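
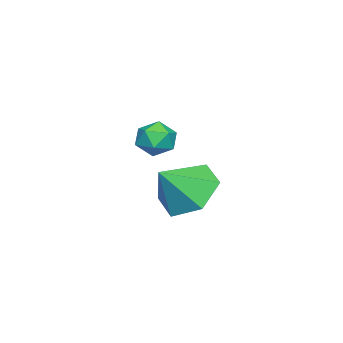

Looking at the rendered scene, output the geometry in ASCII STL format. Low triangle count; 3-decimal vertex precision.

solid 
facet normal -0.613 0.401 -0.680
outer loop
vertex 0.564 1.935 -1.228
vertex -0.142 2.209 -0.43
vertex 0.65 2.912 -0.729
endloop
endfacet
facet normal 0.994 -0.034 -0.105
outer loop
vertex 0.564 1.935 -1.228
vertex 0.65 2.912 -0.729
vertex 0.742 1.631 0.55
endloop
endfacet
facet normal -0.613 0.401 -0.680
outer loop
vertex 0.65 2.912 -0.729
vertex -0.142 2.209 -0.43
vertex -0.056 3.186 0.069
endloop
endfacet
facet normal 0.722 0.514 0.463
outer loop
vertex 0.65 2.912 -0.729
vertex -0.056 3.186 0.069
vertex 0.742 1.631 0.55
endloop
endfacet
facet normal -0.614 0.401 -0.680
outer loop
vertex -0.056 3.186 0.069
vertex -0.142 2.209 -0.43
vertex -0.847 2.483 0.369
endloop
endfacet
facet normal 0.068 0.326 0.943
outer loop
vertex -0.056 3.186 0.069
vertex -0.847 2.483 0.369
vertex 0.742 1.631 0.55
endloop
endfacet
facet normal -0.614 0.401 -0.680
outer loop
vertex -0.847 2.483 0.369
vertex -0.142 2.209 -0.43
vertex -0.933 1.506 -0.13
endloop
endfacet
facet normal -0.317 -0.409 0.856
outer loop
vertex -0.847 2.483 0.369
vertex -0.933 1.506 -0.13
vertex 0.742 1.631 0.55
endloop
endfacet
facet normal -0.614 0.401 -0.679
outer loop
vertex -0.933 1.506 -0.13
vertex -0.142 2.209 -0.43
vertex -0.228 1.233 -0.929
endloop
endfacet
facet normal -0.045 -0.957 0.287
outer loop
vertex -0.933 1.506 -0.13
vertex -0.228 1.233 -0.929
vertex 0.742 1.631 0.55
endloop
endfacet
facet normal -0.613 0.402 -0.680
outer loop
vertex -0.228 1.233 -0.929
vertex -0.142 2.209 -0.43
vertex 0.564 1.935 -1.228
endloop
endfacet
facet normal 0.609 -0.769 -0.193
outer loop
vertex -0.228 1.233 -0.929
vertex 0.564 1.935 -1.228
vertex 0.742 1.631 0.55
endloop
endfacet
facet normal -0.949 0.292 -0.122
outer loop
vertex -4.02 0.026 -0.418
vertex -4.212 -0.346 0.187
vertex -4.002 0.358 0.238
endloop
endfacet
facet normal -0.496 0.780 -0.381
outer loop
vertex -4.02 0.026 -0.418
vertex -4.002 0.358 0.238
vertex -3.458 0.468 -0.245
endloop
endfacet
facet normal -0.096 0.466 -0.880
outer loop
vertex -4.02 0.026 -0.418
vertex -3.458 0.468 -0.245
vertex -3.332 -0.167 -0.595
endloop
endfacet
facet normal -0.300 -0.216 -0.929
outer loop
vertex -4.02 0.026 -0.418
vertex -3.332 -0.167 -0.595
vertex -3.798 -0.67 -0.328
endloop
endfacet
facet normal -0.826 -0.323 -0.461
outer loop
vertex -4.02 0.026 -0.418
vertex -3.798 -0.67 -0.328
vertex -4.212 -0.346 0.187
endloop
endfacet
facet normal -0.066 0.986 0.150
outer loop
vertex -3.458 0.468 -0.245
vertex -4.002 0.358 0.238
vertex -3.302 0.37 0.468
endloop
endfacet
facet normal -0.798 0.197 0.570
outer loop
vertex -4.002 0.358 0.238
vertex -4.212 -0.346 0.187
vertex -3.768 -0.133 0.735
endloop
endfacet
facet normal -0.600 -0.800 0.021
outer loop
vertex -4.212 -0.346 0.187
vertex -3.798 -0.67 -0.328
vertex -3.642 -0.768 0.385
endloop
endfacet
facet normal 0.253 -0.626 -0.738
outer loop
vertex -3.798 -0.67 -0.328
vertex -3.332 -0.167 -0.595
vertex -3.098 -0.658 -0.098
endloop
endfacet
facet normal 0.582 0.478 -0.658
outer loop
vertex -3.332 -0.167 -0.595
vertex -3.458 0.468 -0.245
vertex -2.888 0.046 -0.047
endloop
endfacet
facet normal 0.300 0.216 0.929
outer loop
vertex -3.08 -0.326 0.558
vertex -3.302 0.37 0.468
vertex -3.768 -0.133 0.735
endloop
endfacet
facet normal 0.096 -0.466 0.880
outer loop
vertex -3.08 -0.326 0.558
vertex -3.768 -0.133 0.735
vertex -3.642 -0.768 0.385
endloop
endfacet
facet normal 0.496 -0.780 0.381
outer loop
vertex -3.08 -0.326 0.558
vertex -3.642 -0.768 0.385
vertex -3.098 -0.658 -0.098
endloop
endfacet
facet normal 0.949 -0.292 0.122
outer loop
vertex -3.08 -0.326 0.558
vertex -3.098 -0.658 -0.098
vertex -2.888 0.046 -0.047
endloop
endfacet
facet normal 0.826 0.323 0.461
outer loop
vertex -3.08 -0.326 0.558
vertex -2.888 0.046 -0.047
vertex -3.302 0.37 0.468
endloop
endfacet
facet normal -0.253 0.626 0.738
outer loop
vertex -3.768 -0.133 0.735
vertex -3.302 0.37 0.468
vertex -4.002 0.358 0.238
endloop
endfacet
facet normal -0.582 -0.478 0.658
outer loop
vertex -3.642 -0.768 0.385
vertex -3.768 -0.133 0.735
vertex -4.212 -0.346 0.187
endloop
endfacet
facet normal 0.066 -0.986 -0.150
outer loop
vertex -3.098 -0.658 -0.098
vertex -3.642 -0.768 0.385
vertex -3.798 -0.67 -0.328
endloop
endfacet
facet normal 0.798 -0.197 -0.570
outer loop
vertex -2.888 0.046 -0.047
vertex -3.098 -0.658 -0.098
vertex -3.332 -0.167 -0.595
endloop
endfacet
facet normal 0.600 0.800 -0.021
outer loop
vertex -3.302 0.37 0.468
vertex -2.888 0.046 -0.047
vertex -3.458 0.468 -0.245
endloop
endfacet

endsolid


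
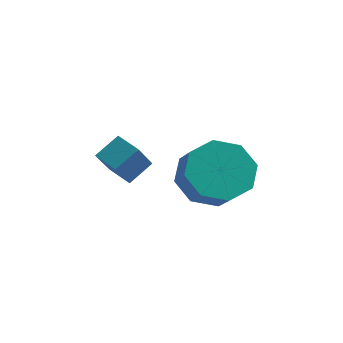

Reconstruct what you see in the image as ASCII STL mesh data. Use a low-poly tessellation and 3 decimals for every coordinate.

solid 
facet normal -0.457 0.579 -0.675
outer loop
vertex 0.218 0.251 -0.007
vertex -0.603 -0.387 0.002
vertex -0.324 0.459 0.538
endloop
endfacet
facet normal 0.572 0.773 0.274
outer loop
vertex 0.218 0.251 -0.007
vertex -0.324 0.459 0.538
vertex 0.744 -0.414 0.77
endloop
endfacet
facet normal 0.572 0.773 0.274
outer loop
vertex 0.744 -0.414 0.77
vertex -0.324 0.459 0.538
vertex 0.202 -0.206 1.315
endloop
endfacet
facet normal 0.457 -0.579 0.675
outer loop
vertex 0.744 -0.414 0.77
vertex 0.202 -0.206 1.315
vertex -0.077 -1.053 0.778
endloop
endfacet
facet normal -0.457 0.579 -0.676
outer loop
vertex -0.324 0.459 0.538
vertex -0.603 -0.387 0.002
vertex -1.029 0.171 0.768
endloop
endfacet
facet normal -0.077 0.731 0.678
outer loop
vertex -0.324 0.459 0.538
vertex -1.029 0.171 0.768
vertex 0.202 -0.206 1.315
endloop
endfacet
facet normal -0.077 0.731 0.678
outer loop
vertex 0.202 -0.206 1.315
vertex -1.029 0.171 0.768
vertex -0.504 -0.494 1.545
endloop
endfacet
facet normal 0.456 -0.579 0.676
outer loop
vertex 0.202 -0.206 1.315
vertex -0.504 -0.494 1.545
vertex -0.077 -1.053 0.778
endloop
endfacet
facet normal -0.457 0.578 -0.676
outer loop
vertex -1.029 0.171 0.768
vertex -0.603 -0.387 0.002
vertex -1.485 -0.444 0.55
endloop
endfacet
facet normal -0.681 0.262 0.684
outer loop
vertex -1.029 0.171 0.768
vertex -1.485 -0.444 0.55
vertex -0.504 -0.494 1.545
endloop
endfacet
facet normal -0.681 0.261 0.684
outer loop
vertex -0.504 -0.494 1.545
vertex -1.485 -0.444 0.55
vertex -0.959 -1.109 1.327
endloop
endfacet
facet normal 0.457 -0.578 0.676
outer loop
vertex -0.504 -0.494 1.545
vertex -0.959 -1.109 1.327
vertex -0.077 -1.053 0.778
endloop
endfacet
facet normal -0.457 0.579 -0.675
outer loop
vertex -1.485 -0.444 0.55
vertex -0.603 -0.387 0.002
vertex -1.424 -1.026 0.01
endloop
endfacet
facet normal -0.886 -0.362 0.290
outer loop
vertex -1.485 -0.444 0.55
vertex -1.424 -1.026 0.01
vertex -0.959 -1.109 1.327
endloop
endfacet
facet normal -0.886 -0.362 0.290
outer loop
vertex -0.959 -1.109 1.327
vertex -1.424 -1.026 0.01
vertex -0.898 -1.691 0.787
endloop
endfacet
facet normal 0.457 -0.579 0.675
outer loop
vertex -0.959 -1.109 1.327
vertex -0.898 -1.691 0.787
vertex -0.077 -1.053 0.778
endloop
endfacet
facet normal -0.457 0.579 -0.675
outer loop
vertex -1.424 -1.026 0.01
vertex -0.603 -0.387 0.002
vertex -0.882 -1.234 -0.535
endloop
endfacet
facet normal -0.572 -0.773 -0.274
outer loop
vertex -1.424 -1.026 0.01
vertex -0.882 -1.234 -0.535
vertex -0.898 -1.691 0.787
endloop
endfacet
facet normal -0.572 -0.773 -0.274
outer loop
vertex -0.898 -1.691 0.787
vertex -0.882 -1.234 -0.535
vertex -0.356 -1.899 0.242
endloop
endfacet
facet normal 0.457 -0.579 0.675
outer loop
vertex -0.898 -1.691 0.787
vertex -0.356 -1.899 0.242
vertex -0.077 -1.053 0.778
endloop
endfacet
facet normal -0.456 0.579 -0.676
outer loop
vertex -0.882 -1.234 -0.535
vertex -0.603 -0.387 0.002
vertex -0.176 -0.946 -0.765
endloop
endfacet
facet normal 0.077 -0.731 -0.678
outer loop
vertex -0.882 -1.234 -0.535
vertex -0.176 -0.946 -0.765
vertex -0.356 -1.899 0.242
endloop
endfacet
facet normal 0.077 -0.731 -0.678
outer loop
vertex -0.356 -1.899 0.242
vertex -0.176 -0.946 -0.765
vertex 0.349 -1.611 0.012
endloop
endfacet
facet normal 0.457 -0.579 0.676
outer loop
vertex -0.356 -1.899 0.242
vertex 0.349 -1.611 0.012
vertex -0.077 -1.053 0.778
endloop
endfacet
facet normal -0.457 0.578 -0.676
outer loop
vertex -0.176 -0.946 -0.765
vertex -0.603 -0.387 0.002
vertex 0.279 -0.331 -0.547
endloop
endfacet
facet normal 0.681 -0.261 -0.684
outer loop
vertex -0.176 -0.946 -0.765
vertex 0.279 -0.331 -0.547
vertex 0.349 -1.611 0.012
endloop
endfacet
facet normal 0.680 -0.262 -0.685
outer loop
vertex 0.349 -1.611 0.012
vertex 0.279 -0.331 -0.547
vertex 0.805 -0.996 0.23
endloop
endfacet
facet normal 0.457 -0.578 0.676
outer loop
vertex 0.349 -1.611 0.012
vertex 0.805 -0.996 0.23
vertex -0.077 -1.053 0.778
endloop
endfacet
facet normal -0.457 0.579 -0.675
outer loop
vertex 0.279 -0.331 -0.547
vertex -0.603 -0.387 0.002
vertex 0.218 0.251 -0.007
endloop
endfacet
facet normal 0.886 0.362 -0.290
outer loop
vertex 0.279 -0.331 -0.547
vertex 0.218 0.251 -0.007
vertex 0.805 -0.996 0.23
endloop
endfacet
facet normal 0.886 0.362 -0.290
outer loop
vertex 0.805 -0.996 0.23
vertex 0.218 0.251 -0.007
vertex 0.744 -0.414 0.77
endloop
endfacet
facet normal 0.457 -0.579 0.675
outer loop
vertex 0.805 -0.996 0.23
vertex 0.744 -0.414 0.77
vertex -0.077 -1.053 0.778
endloop
endfacet
facet normal -0.879 0.423 0.219
outer loop
vertex -3.773 -0.946 0.482
vertex -3.338 -0.313 1.006
vertex -3.661 -0.192 -0.522
endloop
endfacet
facet normal -0.467 -0.681 -0.564
outer loop
vertex -2.922 -0.547 -0.706
vertex -3.773 -0.946 0.482
vertex -3.661 -0.192 -0.522
endloop
endfacet
facet normal -0.879 0.423 0.219
outer loop
vertex -3.661 -0.192 -0.522
vertex -3.338 -0.313 1.006
vertex -3.226 0.441 0.002
endloop
endfacet
facet normal 0.089 0.598 -0.796
outer loop
vertex -3.226 0.441 0.002
vertex -2.922 -0.547 -0.706
vertex -3.661 -0.192 -0.522
endloop
endfacet
facet normal -0.089 -0.598 0.796
outer loop
vertex -3.773 -0.946 0.482
vertex -2.599 -0.668 0.822
vertex -3.338 -0.313 1.006
endloop
endfacet
facet normal -0.467 -0.681 -0.564
outer loop
vertex -3.034 -1.301 0.298
vertex -3.773 -0.946 0.482
vertex -2.922 -0.547 -0.706
endloop
endfacet
facet normal -0.089 -0.598 0.796
outer loop
vertex -3.034 -1.301 0.298
vertex -2.599 -0.668 0.822
vertex -3.773 -0.946 0.482
endloop
endfacet
facet normal 0.467 0.681 0.564
outer loop
vertex -3.338 -0.313 1.006
vertex -2.599 -0.668 0.822
vertex -3.226 0.441 0.002
endloop
endfacet
facet normal 0.089 0.598 -0.796
outer loop
vertex -2.487 0.086 -0.182
vertex -2.922 -0.547 -0.706
vertex -3.226 0.441 0.002
endloop
endfacet
facet normal 0.467 0.681 0.564
outer loop
vertex -3.226 0.441 0.002
vertex -2.599 -0.668 0.822
vertex -2.487 0.086 -0.182
endloop
endfacet
facet normal 0.879 -0.423 -0.219
outer loop
vertex -2.487 0.086 -0.182
vertex -3.034 -1.301 0.298
vertex -2.922 -0.547 -0.706
endloop
endfacet
facet normal 0.879 -0.423 -0.219
outer loop
vertex -2.599 -0.668 0.822
vertex -3.034 -1.301 0.298
vertex -2.487 0.086 -0.182
endloop
endfacet

endsolid


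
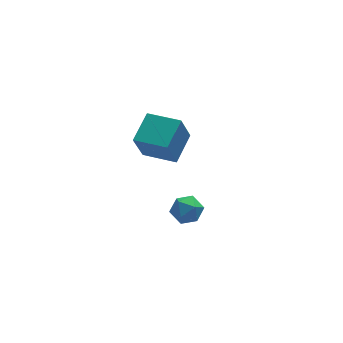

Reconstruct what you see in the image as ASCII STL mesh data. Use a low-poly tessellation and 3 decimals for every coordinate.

solid 
facet normal -0.587 -0.710 -0.388
outer loop
vertex 0.879 1.03 -0.199
vertex -0.2 1.99 -0.324
vertex 1.347 1.381 -1.548
endloop
endfacet
facet normal 0.745 -0.662 0.086
outer loop
vertex 2.18 2.39 -0.996
vertex 0.879 1.03 -0.199
vertex 1.347 1.381 -1.548
endloop
endfacet
facet normal -0.587 -0.710 -0.388
outer loop
vertex 1.347 1.381 -1.548
vertex -0.2 1.99 -0.324
vertex 0.267 2.341 -1.672
endloop
endfacet
facet normal 0.318 0.239 -0.917
outer loop
vertex 0.267 2.341 -1.672
vertex 2.18 2.39 -0.996
vertex 1.347 1.381 -1.548
endloop
endfacet
facet normal -0.319 -0.239 0.917
outer loop
vertex 0.879 1.03 -0.199
vertex 0.633 2.999 0.228
vertex -0.2 1.99 -0.324
endloop
endfacet
facet normal 0.745 -0.662 0.086
outer loop
vertex 1.713 2.039 0.352
vertex 0.879 1.03 -0.199
vertex 2.18 2.39 -0.996
endloop
endfacet
facet normal -0.318 -0.239 0.918
outer loop
vertex 1.713 2.039 0.352
vertex 0.633 2.999 0.228
vertex 0.879 1.03 -0.199
endloop
endfacet
facet normal -0.745 0.662 -0.086
outer loop
vertex -0.2 1.99 -0.324
vertex 0.633 2.999 0.228
vertex 0.267 2.341 -1.672
endloop
endfacet
facet normal 0.318 0.238 -0.918
outer loop
vertex 1.101 3.35 -1.121
vertex 2.18 2.39 -0.996
vertex 0.267 2.341 -1.672
endloop
endfacet
facet normal -0.744 0.662 -0.086
outer loop
vertex 0.267 2.341 -1.672
vertex 0.633 2.999 0.228
vertex 1.101 3.35 -1.121
endloop
endfacet
facet normal 0.587 0.710 0.388
outer loop
vertex 1.101 3.35 -1.121
vertex 1.713 2.039 0.352
vertex 2.18 2.39 -0.996
endloop
endfacet
facet normal 0.587 0.710 0.388
outer loop
vertex 0.633 2.999 0.228
vertex 1.713 2.039 0.352
vertex 1.101 3.35 -1.121
endloop
endfacet
facet normal 0.133 -0.050 0.990
outer loop
vertex 0.964 -2.058 -0.253
vertex 0.346 -2.314 -0.183
vertex 0.871 -2.724 -0.274
endloop
endfacet
facet normal 0.752 -0.125 0.647
outer loop
vertex 0.964 -2.058 -0.253
vertex 0.871 -2.724 -0.274
vertex 1.293 -2.429 -0.707
endloop
endfacet
facet normal 0.855 0.457 0.246
outer loop
vertex 0.964 -2.058 -0.253
vertex 1.293 -2.429 -0.707
vertex 1.028 -1.837 -0.885
endloop
endfacet
facet normal 0.298 0.891 0.342
outer loop
vertex 0.964 -2.058 -0.253
vertex 1.028 -1.837 -0.885
vertex 0.442 -1.765 -0.561
endloop
endfacet
facet normal -0.149 0.578 0.802
outer loop
vertex 0.964 -2.058 -0.253
vertex 0.442 -1.765 -0.561
vertex 0.346 -2.314 -0.183
endloop
endfacet
facet normal 0.696 -0.686 0.211
outer loop
vertex 1.293 -2.429 -0.707
vertex 0.871 -2.724 -0.274
vertex 0.878 -2.915 -0.919
endloop
endfacet
facet normal -0.308 -0.565 0.766
outer loop
vertex 0.871 -2.724 -0.274
vertex 0.346 -2.314 -0.183
vertex 0.292 -2.843 -0.595
endloop
endfacet
facet normal -0.764 0.451 0.461
outer loop
vertex 0.346 -2.314 -0.183
vertex 0.442 -1.765 -0.561
vertex 0.027 -2.251 -0.773
endloop
endfacet
facet normal -0.039 0.958 -0.284
outer loop
vertex 0.442 -1.765 -0.561
vertex 1.028 -1.837 -0.885
vertex 0.449 -1.956 -1.206
endloop
endfacet
facet normal 0.862 0.254 -0.439
outer loop
vertex 1.028 -1.837 -0.885
vertex 1.293 -2.429 -0.707
vertex 0.974 -2.366 -1.297
endloop
endfacet
facet normal -0.298 -0.891 -0.342
outer loop
vertex 0.356 -2.622 -1.227
vertex 0.878 -2.915 -0.919
vertex 0.292 -2.843 -0.595
endloop
endfacet
facet normal -0.855 -0.457 -0.246
outer loop
vertex 0.356 -2.622 -1.227
vertex 0.292 -2.843 -0.595
vertex 0.027 -2.251 -0.773
endloop
endfacet
facet normal -0.752 0.125 -0.647
outer loop
vertex 0.356 -2.622 -1.227
vertex 0.027 -2.251 -0.773
vertex 0.449 -1.956 -1.206
endloop
endfacet
facet normal -0.133 0.050 -0.990
outer loop
vertex 0.356 -2.622 -1.227
vertex 0.449 -1.956 -1.206
vertex 0.974 -2.366 -1.297
endloop
endfacet
facet normal 0.149 -0.578 -0.802
outer loop
vertex 0.356 -2.622 -1.227
vertex 0.974 -2.366 -1.297
vertex 0.878 -2.915 -0.919
endloop
endfacet
facet normal 0.039 -0.958 0.284
outer loop
vertex 0.292 -2.843 -0.595
vertex 0.878 -2.915 -0.919
vertex 0.871 -2.724 -0.274
endloop
endfacet
facet normal -0.862 -0.254 0.439
outer loop
vertex 0.027 -2.251 -0.773
vertex 0.292 -2.843 -0.595
vertex 0.346 -2.314 -0.183
endloop
endfacet
facet normal -0.696 0.686 -0.211
outer loop
vertex 0.449 -1.956 -1.206
vertex 0.027 -2.251 -0.773
vertex 0.442 -1.765 -0.561
endloop
endfacet
facet normal 0.308 0.565 -0.766
outer loop
vertex 0.974 -2.366 -1.297
vertex 0.449 -1.956 -1.206
vertex 1.028 -1.837 -0.885
endloop
endfacet
facet normal 0.764 -0.451 -0.461
outer loop
vertex 0.878 -2.915 -0.919
vertex 0.974 -2.366 -1.297
vertex 1.293 -2.429 -0.707
endloop
endfacet

endsolid


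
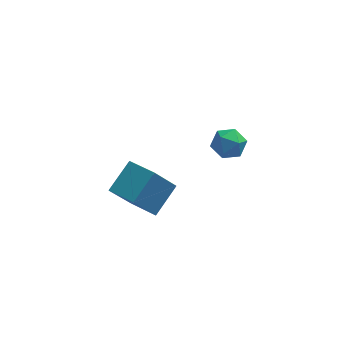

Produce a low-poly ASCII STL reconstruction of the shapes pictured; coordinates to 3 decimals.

solid 
facet normal -0.850 0.140 0.508
outer loop
vertex 1.711 -2.508 1.729
vertex 1.398 -3.142 1.38
vertex 1.791 -3.22 2.059
endloop
endfacet
facet normal -0.289 0.376 0.881
outer loop
vertex 1.711 -2.508 1.729
vertex 1.791 -3.22 2.059
vertex 2.401 -2.72 2.046
endloop
endfacet
facet normal 0.043 0.871 0.489
outer loop
vertex 1.711 -2.508 1.729
vertex 2.401 -2.72 2.046
vertex 2.385 -2.334 1.359
endloop
endfacet
facet normal -0.312 0.942 -0.126
outer loop
vertex 1.711 -2.508 1.729
vertex 2.385 -2.334 1.359
vertex 1.765 -2.595 0.947
endloop
endfacet
facet normal -0.864 0.490 -0.114
outer loop
vertex 1.711 -2.508 1.729
vertex 1.765 -2.595 0.947
vertex 1.398 -3.142 1.38
endloop
endfacet
facet normal 0.160 -0.171 0.972
outer loop
vertex 2.401 -2.72 2.046
vertex 1.791 -3.22 2.059
vertex 2.515 -3.485 1.893
endloop
endfacet
facet normal -0.747 -0.553 0.369
outer loop
vertex 1.791 -3.22 2.059
vertex 1.398 -3.142 1.38
vertex 1.895 -3.746 1.481
endloop
endfacet
facet normal -0.771 0.013 -0.637
outer loop
vertex 1.398 -3.142 1.38
vertex 1.765 -2.595 0.947
vertex 1.879 -3.36 0.794
endloop
endfacet
facet normal 0.122 0.745 -0.656
outer loop
vertex 1.765 -2.595 0.947
vertex 2.385 -2.334 1.359
vertex 2.489 -2.86 0.781
endloop
endfacet
facet normal 0.698 0.631 0.338
outer loop
vertex 2.385 -2.334 1.359
vertex 2.401 -2.72 2.046
vertex 2.882 -2.938 1.46
endloop
endfacet
facet normal 0.312 -0.942 0.126
outer loop
vertex 2.569 -3.572 1.111
vertex 2.515 -3.485 1.893
vertex 1.895 -3.746 1.481
endloop
endfacet
facet normal -0.043 -0.871 -0.489
outer loop
vertex 2.569 -3.572 1.111
vertex 1.895 -3.746 1.481
vertex 1.879 -3.36 0.794
endloop
endfacet
facet normal 0.289 -0.376 -0.881
outer loop
vertex 2.569 -3.572 1.111
vertex 1.879 -3.36 0.794
vertex 2.489 -2.86 0.781
endloop
endfacet
facet normal 0.850 -0.140 -0.508
outer loop
vertex 2.569 -3.572 1.111
vertex 2.489 -2.86 0.781
vertex 2.882 -2.938 1.46
endloop
endfacet
facet normal 0.864 -0.490 0.114
outer loop
vertex 2.569 -3.572 1.111
vertex 2.882 -2.938 1.46
vertex 2.515 -3.485 1.893
endloop
endfacet
facet normal -0.122 -0.745 0.656
outer loop
vertex 1.895 -3.746 1.481
vertex 2.515 -3.485 1.893
vertex 1.791 -3.22 2.059
endloop
endfacet
facet normal -0.698 -0.631 -0.338
outer loop
vertex 1.879 -3.36 0.794
vertex 1.895 -3.746 1.481
vertex 1.398 -3.142 1.38
endloop
endfacet
facet normal -0.160 0.171 -0.972
outer loop
vertex 2.489 -2.86 0.781
vertex 1.879 -3.36 0.794
vertex 1.765 -2.595 0.947
endloop
endfacet
facet normal 0.747 0.553 -0.369
outer loop
vertex 2.882 -2.938 1.46
vertex 2.489 -2.86 0.781
vertex 2.385 -2.334 1.359
endloop
endfacet
facet normal 0.771 -0.013 0.637
outer loop
vertex 2.515 -3.485 1.893
vertex 2.882 -2.938 1.46
vertex 2.401 -2.72 2.046
endloop
endfacet
facet normal -0.536 -0.653 -0.535
outer loop
vertex -1.667 -2.608 -2.985
vertex -2.681 -1.562 -3.247
vertex -0.748 -2.102 -4.522
endloop
endfacet
facet normal 0.685 -0.707 0.177
outer loop
vertex 0.141 -1.018 -3.633
vertex -1.667 -2.608 -2.985
vertex -0.748 -2.102 -4.522
endloop
endfacet
facet normal -0.536 -0.653 -0.536
outer loop
vertex -0.748 -2.102 -4.522
vertex -2.681 -1.562 -3.247
vertex -1.762 -1.056 -4.783
endloop
endfacet
facet normal 0.494 0.272 -0.826
outer loop
vertex -1.762 -1.056 -4.783
vertex 0.141 -1.018 -3.633
vertex -0.748 -2.102 -4.522
endloop
endfacet
facet normal -0.494 -0.272 0.826
outer loop
vertex -1.667 -2.608 -2.985
vertex -1.792 -0.478 -2.358
vertex -2.681 -1.562 -3.247
endloop
endfacet
facet normal 0.685 -0.707 0.177
outer loop
vertex -0.778 -1.524 -2.097
vertex -1.667 -2.608 -2.985
vertex 0.141 -1.018 -3.633
endloop
endfacet
facet normal -0.493 -0.272 0.826
outer loop
vertex -0.778 -1.524 -2.097
vertex -1.792 -0.478 -2.358
vertex -1.667 -2.608 -2.985
endloop
endfacet
facet normal -0.685 0.707 -0.177
outer loop
vertex -2.681 -1.562 -3.247
vertex -1.792 -0.478 -2.358
vertex -1.762 -1.056 -4.783
endloop
endfacet
facet normal 0.494 0.272 -0.826
outer loop
vertex -0.873 0.028 -3.895
vertex 0.141 -1.018 -3.633
vertex -1.762 -1.056 -4.783
endloop
endfacet
facet normal -0.685 0.707 -0.177
outer loop
vertex -1.762 -1.056 -4.783
vertex -1.792 -0.478 -2.358
vertex -0.873 0.028 -3.895
endloop
endfacet
facet normal 0.535 0.653 0.535
outer loop
vertex -0.873 0.028 -3.895
vertex -0.778 -1.524 -2.097
vertex 0.141 -1.018 -3.633
endloop
endfacet
facet normal 0.536 0.653 0.535
outer loop
vertex -1.792 -0.478 -2.358
vertex -0.778 -1.524 -2.097
vertex -0.873 0.028 -3.895
endloop
endfacet

endsolid


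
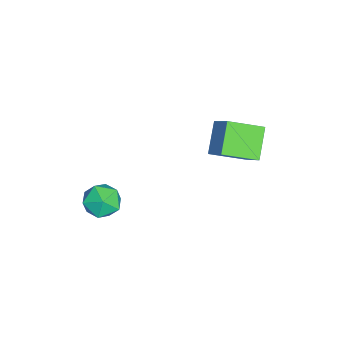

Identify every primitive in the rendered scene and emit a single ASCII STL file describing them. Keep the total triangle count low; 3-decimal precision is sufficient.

solid 
facet normal -0.746 0.057 0.664
outer loop
vertex -1.927 1.536 -1.222
vertex -2.269 2.844 -1.719
vertex -2.768 0.976 -2.118
endloop
endfacet
facet normal 0.237 -0.908 0.345
outer loop
vertex -1.731 0.896 -3.041
vertex -1.927 1.536 -1.222
vertex -2.768 0.976 -2.118
endloop
endfacet
facet normal -0.746 0.058 0.663
outer loop
vertex -2.768 0.976 -2.118
vertex -2.269 2.844 -1.719
vertex -3.109 2.284 -2.615
endloop
endfacet
facet normal -0.623 -0.415 -0.664
outer loop
vertex -3.109 2.284 -2.615
vertex -1.731 0.896 -3.041
vertex -2.768 0.976 -2.118
endloop
endfacet
facet normal 0.623 0.415 0.664
outer loop
vertex -1.927 1.536 -1.222
vertex -1.232 2.764 -2.642
vertex -2.269 2.844 -1.719
endloop
endfacet
facet normal 0.237 -0.908 0.345
outer loop
vertex -0.891 1.456 -2.145
vertex -1.927 1.536 -1.222
vertex -1.731 0.896 -3.041
endloop
endfacet
facet normal 0.623 0.414 0.663
outer loop
vertex -0.891 1.456 -2.145
vertex -1.232 2.764 -2.642
vertex -1.927 1.536 -1.222
endloop
endfacet
facet normal -0.237 0.908 -0.345
outer loop
vertex -2.269 2.844 -1.719
vertex -1.232 2.764 -2.642
vertex -3.109 2.284 -2.615
endloop
endfacet
facet normal -0.623 -0.415 -0.663
outer loop
vertex -2.073 2.204 -3.538
vertex -1.731 0.896 -3.041
vertex -3.109 2.284 -2.615
endloop
endfacet
facet normal -0.237 0.908 -0.345
outer loop
vertex -3.109 2.284 -2.615
vertex -1.232 2.764 -2.642
vertex -2.073 2.204 -3.538
endloop
endfacet
facet normal 0.746 -0.057 -0.664
outer loop
vertex -2.073 2.204 -3.538
vertex -0.891 1.456 -2.145
vertex -1.731 0.896 -3.041
endloop
endfacet
facet normal 0.746 -0.058 -0.664
outer loop
vertex -1.232 2.764 -2.642
vertex -0.891 1.456 -2.145
vertex -2.073 2.204 -3.538
endloop
endfacet
facet normal -0.730 0.616 0.297
outer loop
vertex 1.591 -1.683 -2.59
vertex 1.295 -2.249 -2.145
vertex 1.826 -1.761 -1.852
endloop
endfacet
facet normal -0.135 0.980 0.147
outer loop
vertex 1.591 -1.683 -2.59
vertex 1.826 -1.761 -1.852
vertex 2.345 -1.606 -2.411
endloop
endfacet
facet normal 0.040 0.845 -0.533
outer loop
vertex 1.591 -1.683 -2.59
vertex 2.345 -1.606 -2.411
vertex 2.134 -1.998 -3.049
endloop
endfacet
facet normal -0.447 0.397 -0.801
outer loop
vertex 1.591 -1.683 -2.59
vertex 2.134 -1.998 -3.049
vertex 1.486 -2.396 -2.885
endloop
endfacet
facet normal -0.923 0.255 -0.289
outer loop
vertex 1.591 -1.683 -2.59
vertex 1.486 -2.396 -2.885
vertex 1.295 -2.249 -2.145
endloop
endfacet
facet normal 0.388 0.730 0.562
outer loop
vertex 2.345 -1.606 -2.411
vertex 1.826 -1.761 -1.852
vertex 2.514 -2.124 -1.855
endloop
endfacet
facet normal -0.574 0.140 0.807
outer loop
vertex 1.826 -1.761 -1.852
vertex 1.295 -2.249 -2.145
vertex 1.866 -2.522 -1.691
endloop
endfacet
facet normal -0.886 -0.441 -0.141
outer loop
vertex 1.295 -2.249 -2.145
vertex 1.486 -2.396 -2.885
vertex 1.655 -2.914 -2.329
endloop
endfacet
facet normal -0.116 -0.211 -0.971
outer loop
vertex 1.486 -2.396 -2.885
vertex 2.134 -1.998 -3.049
vertex 2.174 -2.759 -2.888
endloop
endfacet
facet normal 0.671 0.512 -0.536
outer loop
vertex 2.134 -1.998 -3.049
vertex 2.345 -1.606 -2.411
vertex 2.705 -2.271 -2.595
endloop
endfacet
facet normal 0.447 -0.397 0.801
outer loop
vertex 2.409 -2.837 -2.15
vertex 2.514 -2.124 -1.855
vertex 1.866 -2.522 -1.691
endloop
endfacet
facet normal -0.040 -0.845 0.533
outer loop
vertex 2.409 -2.837 -2.15
vertex 1.866 -2.522 -1.691
vertex 1.655 -2.914 -2.329
endloop
endfacet
facet normal 0.135 -0.980 -0.147
outer loop
vertex 2.409 -2.837 -2.15
vertex 1.655 -2.914 -2.329
vertex 2.174 -2.759 -2.888
endloop
endfacet
facet normal 0.730 -0.616 -0.297
outer loop
vertex 2.409 -2.837 -2.15
vertex 2.174 -2.759 -2.888
vertex 2.705 -2.271 -2.595
endloop
endfacet
facet normal 0.923 -0.255 0.289
outer loop
vertex 2.409 -2.837 -2.15
vertex 2.705 -2.271 -2.595
vertex 2.514 -2.124 -1.855
endloop
endfacet
facet normal 0.116 0.211 0.971
outer loop
vertex 1.866 -2.522 -1.691
vertex 2.514 -2.124 -1.855
vertex 1.826 -1.761 -1.852
endloop
endfacet
facet normal -0.671 -0.512 0.536
outer loop
vertex 1.655 -2.914 -2.329
vertex 1.866 -2.522 -1.691
vertex 1.295 -2.249 -2.145
endloop
endfacet
facet normal -0.388 -0.730 -0.562
outer loop
vertex 2.174 -2.759 -2.888
vertex 1.655 -2.914 -2.329
vertex 1.486 -2.396 -2.885
endloop
endfacet
facet normal 0.574 -0.140 -0.807
outer loop
vertex 2.705 -2.271 -2.595
vertex 2.174 -2.759 -2.888
vertex 2.134 -1.998 -3.049
endloop
endfacet
facet normal 0.886 0.441 0.141
outer loop
vertex 2.514 -2.124 -1.855
vertex 2.705 -2.271 -2.595
vertex 2.345 -1.606 -2.411
endloop
endfacet

endsolid


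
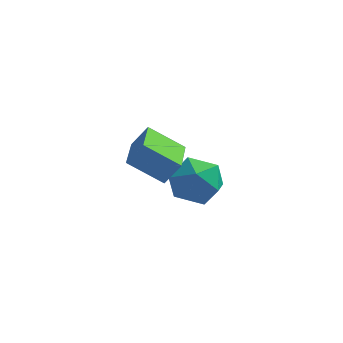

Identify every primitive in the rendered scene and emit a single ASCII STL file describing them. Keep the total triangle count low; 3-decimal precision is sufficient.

solid 
facet normal -0.443 0.802 0.400
outer loop
vertex -1.847 1.017 -1.264
vertex -1.326 0.817 -0.286
vertex -0.838 1.472 -1.059
endloop
endfacet
facet normal -0.341 0.891 -0.301
outer loop
vertex -1.847 1.017 -1.264
vertex -0.838 1.472 -1.059
vertex -1.066 1.042 -2.074
endloop
endfacet
facet normal -0.677 0.361 -0.642
outer loop
vertex -1.847 1.017 -1.264
vertex -1.066 1.042 -2.074
vertex -1.695 0.121 -1.928
endloop
endfacet
facet normal -0.987 -0.056 -0.151
outer loop
vertex -1.847 1.017 -1.264
vertex -1.695 0.121 -1.928
vertex -1.856 -0.018 -0.823
endloop
endfacet
facet normal -0.842 0.217 0.493
outer loop
vertex -1.847 1.017 -1.264
vertex -1.856 -0.018 -0.823
vertex -1.326 0.817 -0.286
endloop
endfacet
facet normal 0.357 0.828 -0.431
outer loop
vertex -1.066 1.042 -2.074
vertex -0.838 1.472 -1.059
vertex -0.064 0.858 -1.597
endloop
endfacet
facet normal 0.192 0.685 0.702
outer loop
vertex -0.838 1.472 -1.059
vertex -1.326 0.817 -0.286
vertex -0.225 0.719 -0.492
endloop
endfacet
facet normal -0.454 -0.260 0.852
outer loop
vertex -1.326 0.817 -0.286
vertex -1.856 -0.018 -0.823
vertex -0.854 -0.202 -0.346
endloop
endfacet
facet normal -0.687 -0.701 -0.188
outer loop
vertex -1.856 -0.018 -0.823
vertex -1.695 0.121 -1.928
vertex -1.082 -0.632 -1.361
endloop
endfacet
facet normal -0.186 -0.028 -0.982
outer loop
vertex -1.695 0.121 -1.928
vertex -1.066 1.042 -2.074
vertex -0.594 0.023 -2.134
endloop
endfacet
facet normal 0.987 0.056 0.151
outer loop
vertex -0.073 -0.177 -1.156
vertex -0.064 0.858 -1.597
vertex -0.225 0.719 -0.492
endloop
endfacet
facet normal 0.677 -0.361 0.642
outer loop
vertex -0.073 -0.177 -1.156
vertex -0.225 0.719 -0.492
vertex -0.854 -0.202 -0.346
endloop
endfacet
facet normal 0.341 -0.891 0.301
outer loop
vertex -0.073 -0.177 -1.156
vertex -0.854 -0.202 -0.346
vertex -1.082 -0.632 -1.361
endloop
endfacet
facet normal 0.443 -0.802 -0.400
outer loop
vertex -0.073 -0.177 -1.156
vertex -1.082 -0.632 -1.361
vertex -0.594 0.023 -2.134
endloop
endfacet
facet normal 0.842 -0.217 -0.493
outer loop
vertex -0.073 -0.177 -1.156
vertex -0.594 0.023 -2.134
vertex -0.064 0.858 -1.597
endloop
endfacet
facet normal 0.687 0.701 0.188
outer loop
vertex -0.225 0.719 -0.492
vertex -0.064 0.858 -1.597
vertex -0.838 1.472 -1.059
endloop
endfacet
facet normal 0.186 0.028 0.982
outer loop
vertex -0.854 -0.202 -0.346
vertex -0.225 0.719 -0.492
vertex -1.326 0.817 -0.286
endloop
endfacet
facet normal -0.357 -0.828 0.431
outer loop
vertex -1.082 -0.632 -1.361
vertex -0.854 -0.202 -0.346
vertex -1.856 -0.018 -0.823
endloop
endfacet
facet normal -0.192 -0.685 -0.702
outer loop
vertex -0.594 0.023 -2.134
vertex -1.082 -0.632 -1.361
vertex -1.695 0.121 -1.928
endloop
endfacet
facet normal 0.454 0.260 -0.852
outer loop
vertex -0.064 0.858 -1.597
vertex -0.594 0.023 -2.134
vertex -1.066 1.042 -2.074
endloop
endfacet
facet normal -0.541 -0.194 -0.818
outer loop
vertex -2.564 -3.838 2.765
vertex -2.709 -2.24 2.481
vertex -1.301 -3.871 1.937
endloop
endfacet
facet normal 0.089 -0.981 0.175
outer loop
vertex -0.771 -3.68 2.739
vertex -2.564 -3.838 2.765
vertex -1.301 -3.871 1.937
endloop
endfacet
facet normal -0.541 -0.194 -0.818
outer loop
vertex -1.301 -3.871 1.937
vertex -2.709 -2.24 2.481
vertex -1.446 -2.272 1.653
endloop
endfacet
facet normal 0.836 -0.021 -0.548
outer loop
vertex -1.446 -2.272 1.653
vertex -0.771 -3.68 2.739
vertex -1.301 -3.871 1.937
endloop
endfacet
facet normal -0.836 0.021 0.548
outer loop
vertex -2.564 -3.838 2.765
vertex -2.179 -2.049 3.283
vertex -2.709 -2.24 2.481
endloop
endfacet
facet normal 0.089 -0.981 0.174
outer loop
vertex -2.034 -3.648 3.567
vertex -2.564 -3.838 2.765
vertex -0.771 -3.68 2.739
endloop
endfacet
facet normal -0.836 0.021 0.548
outer loop
vertex -2.034 -3.648 3.567
vertex -2.179 -2.049 3.283
vertex -2.564 -3.838 2.765
endloop
endfacet
facet normal -0.089 0.981 -0.174
outer loop
vertex -2.709 -2.24 2.481
vertex -2.179 -2.049 3.283
vertex -1.446 -2.272 1.653
endloop
endfacet
facet normal 0.836 -0.021 -0.548
outer loop
vertex -0.916 -2.082 2.455
vertex -0.771 -3.68 2.739
vertex -1.446 -2.272 1.653
endloop
endfacet
facet normal -0.088 0.981 -0.174
outer loop
vertex -1.446 -2.272 1.653
vertex -2.179 -2.049 3.283
vertex -0.916 -2.082 2.455
endloop
endfacet
facet normal 0.541 0.194 0.818
outer loop
vertex -0.916 -2.082 2.455
vertex -2.034 -3.648 3.567
vertex -0.771 -3.68 2.739
endloop
endfacet
facet normal 0.541 0.194 0.818
outer loop
vertex -2.179 -2.049 3.283
vertex -2.034 -3.648 3.567
vertex -0.916 -2.082 2.455
endloop
endfacet

endsolid


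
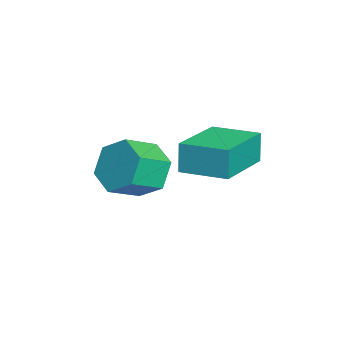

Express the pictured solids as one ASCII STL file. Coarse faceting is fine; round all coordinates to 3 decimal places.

solid 
facet normal -0.584 0.688 -0.430
outer loop
vertex -3.436 2.015 1.79
vertex -3.814 1.382 1.291
vertex -4.158 1.587 2.086
endloop
endfacet
facet normal 0.022 0.543 0.839
outer loop
vertex -3.436 2.015 1.79
vertex -4.158 1.587 2.086
vertex -2.788 1.251 2.267
endloop
endfacet
facet normal 0.023 0.544 0.839
outer loop
vertex -2.788 1.251 2.267
vertex -4.158 1.587 2.086
vertex -3.509 0.823 2.564
endloop
endfacet
facet normal 0.585 -0.688 0.430
outer loop
vertex -2.788 1.251 2.267
vertex -3.509 0.823 2.564
vertex -3.166 0.618 1.769
endloop
endfacet
facet normal -0.585 0.688 -0.430
outer loop
vertex -4.158 1.587 2.086
vertex -3.814 1.382 1.291
vertex -4.536 0.954 1.588
endloop
endfacet
facet normal -0.691 -0.144 0.708
outer loop
vertex -4.158 1.587 2.086
vertex -4.536 0.954 1.588
vertex -3.509 0.823 2.564
endloop
endfacet
facet normal -0.691 -0.144 0.708
outer loop
vertex -3.509 0.823 2.564
vertex -4.536 0.954 1.588
vertex -3.888 0.19 2.065
endloop
endfacet
facet normal 0.584 -0.689 0.430
outer loop
vertex -3.509 0.823 2.564
vertex -3.888 0.19 2.065
vertex -3.166 0.618 1.769
endloop
endfacet
facet normal -0.585 0.688 -0.430
outer loop
vertex -4.536 0.954 1.588
vertex -3.814 1.382 1.291
vertex -4.192 0.749 0.793
endloop
endfacet
facet normal -0.714 -0.688 -0.132
outer loop
vertex -4.536 0.954 1.588
vertex -4.192 0.749 0.793
vertex -3.888 0.19 2.065
endloop
endfacet
facet normal -0.714 -0.688 -0.132
outer loop
vertex -3.888 0.19 2.065
vertex -4.192 0.749 0.793
vertex -3.544 -0.015 1.27
endloop
endfacet
facet normal 0.584 -0.688 0.430
outer loop
vertex -3.888 0.19 2.065
vertex -3.544 -0.015 1.27
vertex -3.166 0.618 1.769
endloop
endfacet
facet normal -0.585 0.688 -0.430
outer loop
vertex -4.192 0.749 0.793
vertex -3.814 1.382 1.291
vertex -3.471 1.177 0.496
endloop
endfacet
facet normal -0.023 -0.543 -0.839
outer loop
vertex -4.192 0.749 0.793
vertex -3.471 1.177 0.496
vertex -3.544 -0.015 1.27
endloop
endfacet
facet normal -0.022 -0.544 -0.839
outer loop
vertex -3.544 -0.015 1.27
vertex -3.471 1.177 0.496
vertex -2.822 0.413 0.974
endloop
endfacet
facet normal 0.584 -0.688 0.430
outer loop
vertex -3.544 -0.015 1.27
vertex -2.822 0.413 0.974
vertex -3.166 0.618 1.769
endloop
endfacet
facet normal -0.584 0.689 -0.430
outer loop
vertex -3.471 1.177 0.496
vertex -3.814 1.382 1.291
vertex -3.092 1.81 0.995
endloop
endfacet
facet normal 0.691 0.144 -0.708
outer loop
vertex -3.471 1.177 0.496
vertex -3.092 1.81 0.995
vertex -2.822 0.413 0.974
endloop
endfacet
facet normal 0.691 0.144 -0.708
outer loop
vertex -2.822 0.413 0.974
vertex -3.092 1.81 0.995
vertex -2.444 1.046 1.472
endloop
endfacet
facet normal 0.585 -0.688 0.430
outer loop
vertex -2.822 0.413 0.974
vertex -2.444 1.046 1.472
vertex -3.166 0.618 1.769
endloop
endfacet
facet normal -0.584 0.688 -0.430
outer loop
vertex -3.092 1.81 0.995
vertex -3.814 1.382 1.291
vertex -3.436 2.015 1.79
endloop
endfacet
facet normal 0.714 0.688 0.132
outer loop
vertex -3.092 1.81 0.995
vertex -3.436 2.015 1.79
vertex -2.444 1.046 1.472
endloop
endfacet
facet normal 0.714 0.688 0.132
outer loop
vertex -2.444 1.046 1.472
vertex -3.436 2.015 1.79
vertex -2.788 1.251 2.267
endloop
endfacet
facet normal 0.585 -0.688 0.430
outer loop
vertex -2.444 1.046 1.472
vertex -2.788 1.251 2.267
vertex -3.166 0.618 1.769
endloop
endfacet
facet normal -0.907 0.405 -0.112
outer loop
vertex -4.363 3.041 2.679
vertex -3.804 4.312 2.744
vertex -4.245 3.038 1.716
endloop
endfacet
facet normal -0.403 -0.914 -0.046
outer loop
vertex -2.476 2.248 1.936
vertex -4.363 3.041 2.679
vertex -4.245 3.038 1.716
endloop
endfacet
facet normal -0.907 0.405 -0.112
outer loop
vertex -4.245 3.038 1.716
vertex -3.804 4.312 2.744
vertex -3.686 4.309 1.781
endloop
endfacet
facet normal 0.122 -0.003 -0.993
outer loop
vertex -3.686 4.309 1.781
vertex -2.476 2.248 1.936
vertex -4.245 3.038 1.716
endloop
endfacet
facet normal -0.122 0.003 0.993
outer loop
vertex -4.363 3.041 2.679
vertex -2.035 3.522 2.964
vertex -3.804 4.312 2.744
endloop
endfacet
facet normal -0.403 -0.914 -0.046
outer loop
vertex -2.594 2.251 2.899
vertex -4.363 3.041 2.679
vertex -2.476 2.248 1.936
endloop
endfacet
facet normal -0.122 0.003 0.993
outer loop
vertex -2.594 2.251 2.899
vertex -2.035 3.522 2.964
vertex -4.363 3.041 2.679
endloop
endfacet
facet normal 0.403 0.914 0.046
outer loop
vertex -3.804 4.312 2.744
vertex -2.035 3.522 2.964
vertex -3.686 4.309 1.781
endloop
endfacet
facet normal 0.122 -0.003 -0.993
outer loop
vertex -1.917 3.519 2.001
vertex -2.476 2.248 1.936
vertex -3.686 4.309 1.781
endloop
endfacet
facet normal 0.403 0.914 0.046
outer loop
vertex -3.686 4.309 1.781
vertex -2.035 3.522 2.964
vertex -1.917 3.519 2.001
endloop
endfacet
facet normal 0.907 -0.405 0.112
outer loop
vertex -1.917 3.519 2.001
vertex -2.594 2.251 2.899
vertex -2.476 2.248 1.936
endloop
endfacet
facet normal 0.907 -0.405 0.112
outer loop
vertex -2.035 3.522 2.964
vertex -2.594 2.251 2.899
vertex -1.917 3.519 2.001
endloop
endfacet

endsolid


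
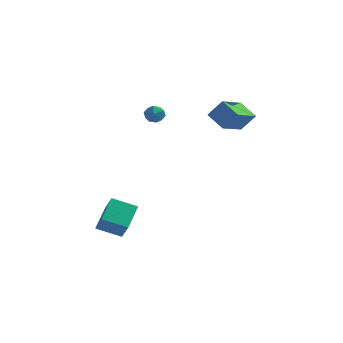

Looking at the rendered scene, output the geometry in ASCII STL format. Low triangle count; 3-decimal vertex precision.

solid 
facet normal -0.752 0.400 0.523
outer loop
vertex 3.172 2.612 4.901
vertex 3.709 4.47 4.253
vertex 2.35 2.474 3.825
endloop
endfacet
facet normal -0.263 -0.911 0.318
outer loop
vertex 3.411 1.91 3.087
vertex 3.172 2.612 4.901
vertex 2.35 2.474 3.825
endloop
endfacet
facet normal -0.752 0.400 0.524
outer loop
vertex 2.35 2.474 3.825
vertex 3.709 4.47 4.253
vertex 2.888 4.333 3.178
endloop
endfacet
facet normal -0.604 -0.101 -0.791
outer loop
vertex 2.888 4.333 3.178
vertex 3.411 1.91 3.087
vertex 2.35 2.474 3.825
endloop
endfacet
facet normal 0.604 0.101 0.791
outer loop
vertex 3.172 2.612 4.901
vertex 4.77 3.906 3.515
vertex 3.709 4.47 4.253
endloop
endfacet
facet normal -0.264 -0.911 0.318
outer loop
vertex 4.232 2.047 4.162
vertex 3.172 2.612 4.901
vertex 3.411 1.91 3.087
endloop
endfacet
facet normal 0.604 0.100 0.790
outer loop
vertex 4.232 2.047 4.162
vertex 4.77 3.906 3.515
vertex 3.172 2.612 4.901
endloop
endfacet
facet normal 0.264 0.911 -0.317
outer loop
vertex 3.709 4.47 4.253
vertex 4.77 3.906 3.515
vertex 2.888 4.333 3.178
endloop
endfacet
facet normal -0.605 -0.101 -0.790
outer loop
vertex 3.948 3.768 2.439
vertex 3.411 1.91 3.087
vertex 2.888 4.333 3.178
endloop
endfacet
facet normal 0.264 0.911 -0.318
outer loop
vertex 2.888 4.333 3.178
vertex 4.77 3.906 3.515
vertex 3.948 3.768 2.439
endloop
endfacet
facet normal 0.752 -0.400 -0.524
outer loop
vertex 3.948 3.768 2.439
vertex 4.232 2.047 4.162
vertex 3.411 1.91 3.087
endloop
endfacet
facet normal 0.752 -0.400 -0.523
outer loop
vertex 4.77 3.906 3.515
vertex 4.232 2.047 4.162
vertex 3.948 3.768 2.439
endloop
endfacet
facet normal -0.260 0.456 0.851
outer loop
vertex -0.927 3.922 3.629
vertex -1.615 3.711 3.532
vertex -1.154 3.288 3.899
endloop
endfacet
facet normal 0.416 0.226 0.881
outer loop
vertex -0.927 3.922 3.629
vertex -1.154 3.288 3.899
vertex -0.504 3.335 3.58
endloop
endfacet
facet normal 0.776 0.530 0.342
outer loop
vertex -0.927 3.922 3.629
vertex -0.504 3.335 3.58
vertex -0.564 3.787 3.016
endloop
endfacet
facet normal 0.321 0.947 -0.018
outer loop
vertex -0.927 3.922 3.629
vertex -0.564 3.787 3.016
vertex -1.25 4.019 2.986
endloop
endfacet
facet normal -0.318 0.901 0.296
outer loop
vertex -0.927 3.922 3.629
vertex -1.25 4.019 2.986
vertex -1.615 3.711 3.532
endloop
endfacet
facet normal 0.415 -0.478 0.774
outer loop
vertex -0.504 3.335 3.58
vertex -1.154 3.288 3.899
vertex -0.93 2.761 3.454
endloop
endfacet
facet normal -0.678 -0.108 0.727
outer loop
vertex -1.154 3.288 3.899
vertex -1.615 3.711 3.532
vertex -1.616 2.993 3.424
endloop
endfacet
facet normal -0.773 0.611 -0.172
outer loop
vertex -1.615 3.711 3.532
vertex -1.25 4.019 2.986
vertex -1.676 3.445 2.86
endloop
endfacet
facet normal 0.261 0.685 -0.680
outer loop
vertex -1.25 4.019 2.986
vertex -0.564 3.787 3.016
vertex -1.026 3.492 2.541
endloop
endfacet
facet normal 0.995 0.013 -0.095
outer loop
vertex -0.564 3.787 3.016
vertex -0.504 3.335 3.58
vertex -0.565 3.069 2.908
endloop
endfacet
facet normal -0.321 -0.947 0.018
outer loop
vertex -1.253 2.858 2.811
vertex -0.93 2.761 3.454
vertex -1.616 2.993 3.424
endloop
endfacet
facet normal -0.776 -0.530 -0.342
outer loop
vertex -1.253 2.858 2.811
vertex -1.616 2.993 3.424
vertex -1.676 3.445 2.86
endloop
endfacet
facet normal -0.416 -0.226 -0.881
outer loop
vertex -1.253 2.858 2.811
vertex -1.676 3.445 2.86
vertex -1.026 3.492 2.541
endloop
endfacet
facet normal 0.260 -0.456 -0.851
outer loop
vertex -1.253 2.858 2.811
vertex -1.026 3.492 2.541
vertex -0.565 3.069 2.908
endloop
endfacet
facet normal 0.318 -0.901 -0.296
outer loop
vertex -1.253 2.858 2.811
vertex -0.565 3.069 2.908
vertex -0.93 2.761 3.454
endloop
endfacet
facet normal -0.261 -0.685 0.680
outer loop
vertex -1.616 2.993 3.424
vertex -0.93 2.761 3.454
vertex -1.154 3.288 3.899
endloop
endfacet
facet normal -0.995 -0.013 0.095
outer loop
vertex -1.676 3.445 2.86
vertex -1.616 2.993 3.424
vertex -1.615 3.711 3.532
endloop
endfacet
facet normal -0.415 0.478 -0.774
outer loop
vertex -1.026 3.492 2.541
vertex -1.676 3.445 2.86
vertex -1.25 4.019 2.986
endloop
endfacet
facet normal 0.678 0.108 -0.727
outer loop
vertex -0.565 3.069 2.908
vertex -1.026 3.492 2.541
vertex -0.564 3.787 3.016
endloop
endfacet
facet normal 0.773 -0.611 0.172
outer loop
vertex -0.93 2.761 3.454
vertex -0.565 3.069 2.908
vertex -0.504 3.335 3.58
endloop
endfacet
facet normal -0.440 0.482 -0.758
outer loop
vertex -2.713 -2.134 -3.877
vertex -2.691 -0.55 -2.883
vertex -1.285 -1.776 -4.478
endloop
endfacet
facet normal -0.011 -0.847 -0.531
outer loop
vertex -0.669 -2.45 -3.417
vertex -2.713 -2.134 -3.877
vertex -1.285 -1.776 -4.478
endloop
endfacet
facet normal -0.440 0.481 -0.758
outer loop
vertex -1.285 -1.776 -4.478
vertex -2.691 -0.55 -2.883
vertex -1.264 -0.192 -3.484
endloop
endfacet
facet normal 0.898 0.225 -0.378
outer loop
vertex -1.264 -0.192 -3.484
vertex -0.669 -2.45 -3.417
vertex -1.285 -1.776 -4.478
endloop
endfacet
facet normal -0.898 -0.225 0.378
outer loop
vertex -2.713 -2.134 -3.877
vertex -2.075 -1.224 -1.822
vertex -2.691 -0.55 -2.883
endloop
endfacet
facet normal -0.011 -0.847 -0.531
outer loop
vertex -2.096 -2.808 -2.816
vertex -2.713 -2.134 -3.877
vertex -0.669 -2.45 -3.417
endloop
endfacet
facet normal -0.898 -0.226 0.379
outer loop
vertex -2.096 -2.808 -2.816
vertex -2.075 -1.224 -1.822
vertex -2.713 -2.134 -3.877
endloop
endfacet
facet normal 0.011 0.847 0.531
outer loop
vertex -2.691 -0.55 -2.883
vertex -2.075 -1.224 -1.822
vertex -1.264 -0.192 -3.484
endloop
endfacet
facet normal 0.898 0.225 -0.379
outer loop
vertex -0.647 -0.866 -2.423
vertex -0.669 -2.45 -3.417
vertex -1.264 -0.192 -3.484
endloop
endfacet
facet normal 0.011 0.847 0.531
outer loop
vertex -1.264 -0.192 -3.484
vertex -2.075 -1.224 -1.822
vertex -0.647 -0.866 -2.423
endloop
endfacet
facet normal 0.440 -0.482 0.758
outer loop
vertex -0.647 -0.866 -2.423
vertex -2.096 -2.808 -2.816
vertex -0.669 -2.45 -3.417
endloop
endfacet
facet normal 0.440 -0.482 0.758
outer loop
vertex -2.075 -1.224 -1.822
vertex -2.096 -2.808 -2.816
vertex -0.647 -0.866 -2.423
endloop
endfacet

endsolid


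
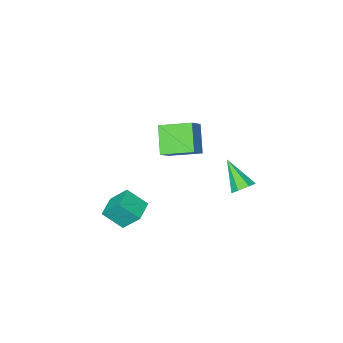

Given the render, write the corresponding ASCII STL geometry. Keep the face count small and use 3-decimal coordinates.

solid 
facet normal -0.790 -0.603 0.111
outer loop
vertex 2.953 2.599 -1.973
vertex 2.503 3.385 -0.905
vertex 2.269 3.342 -2.808
endloop
endfacet
facet normal 0.322 -0.561 -0.763
outer loop
vertex 3.177 4.035 -2.935
vertex 2.953 2.599 -1.973
vertex 2.269 3.342 -2.808
endloop
endfacet
facet normal -0.790 -0.603 0.111
outer loop
vertex 2.269 3.342 -2.808
vertex 2.503 3.385 -0.905
vertex 1.819 4.127 -1.74
endloop
endfacet
facet normal -0.522 0.567 -0.637
outer loop
vertex 1.819 4.127 -1.74
vertex 3.177 4.035 -2.935
vertex 2.269 3.342 -2.808
endloop
endfacet
facet normal 0.522 -0.567 0.637
outer loop
vertex 2.953 2.599 -1.973
vertex 3.411 4.078 -1.032
vertex 2.503 3.385 -0.905
endloop
endfacet
facet normal 0.322 -0.561 -0.762
outer loop
vertex 3.861 3.293 -2.1
vertex 2.953 2.599 -1.973
vertex 3.177 4.035 -2.935
endloop
endfacet
facet normal 0.522 -0.567 0.637
outer loop
vertex 3.861 3.293 -2.1
vertex 3.411 4.078 -1.032
vertex 2.953 2.599 -1.973
endloop
endfacet
facet normal -0.322 0.561 0.762
outer loop
vertex 2.503 3.385 -0.905
vertex 3.411 4.078 -1.032
vertex 1.819 4.127 -1.74
endloop
endfacet
facet normal -0.522 0.567 -0.637
outer loop
vertex 2.727 4.821 -1.867
vertex 3.177 4.035 -2.935
vertex 1.819 4.127 -1.74
endloop
endfacet
facet normal -0.322 0.561 0.763
outer loop
vertex 1.819 4.127 -1.74
vertex 3.411 4.078 -1.032
vertex 2.727 4.821 -1.867
endloop
endfacet
facet normal 0.790 0.603 -0.111
outer loop
vertex 2.727 4.821 -1.867
vertex 3.861 3.293 -2.1
vertex 3.177 4.035 -2.935
endloop
endfacet
facet normal 0.790 0.603 -0.110
outer loop
vertex 3.411 4.078 -1.032
vertex 3.861 3.293 -2.1
vertex 2.727 4.821 -1.867
endloop
endfacet
facet normal -0.670 -0.348 -0.656
outer loop
vertex -0.48 2.267 1.538
vertex -1.589 3.453 2.041
vertex 0.105 3.299 0.392
endloop
endfacet
facet normal 0.653 -0.698 -0.295
outer loop
vertex 0.849 3.687 1.119
vertex -0.48 2.267 1.538
vertex 0.105 3.299 0.392
endloop
endfacet
facet normal -0.670 -0.349 -0.656
outer loop
vertex 0.105 3.299 0.392
vertex -1.589 3.453 2.041
vertex -1.004 4.486 0.894
endloop
endfacet
facet normal 0.354 0.625 -0.696
outer loop
vertex -1.004 4.486 0.894
vertex 0.849 3.687 1.119
vertex 0.105 3.299 0.392
endloop
endfacet
facet normal -0.353 -0.626 0.696
outer loop
vertex -0.48 2.267 1.538
vertex -0.845 3.841 2.768
vertex -1.589 3.453 2.041
endloop
endfacet
facet normal 0.652 -0.698 -0.296
outer loop
vertex 0.264 2.654 2.266
vertex -0.48 2.267 1.538
vertex 0.849 3.687 1.119
endloop
endfacet
facet normal -0.355 -0.625 0.695
outer loop
vertex 0.264 2.654 2.266
vertex -0.845 3.841 2.768
vertex -0.48 2.267 1.538
endloop
endfacet
facet normal -0.653 0.698 0.296
outer loop
vertex -1.589 3.453 2.041
vertex -0.845 3.841 2.768
vertex -1.004 4.486 0.894
endloop
endfacet
facet normal 0.354 0.626 -0.695
outer loop
vertex -0.26 4.873 1.622
vertex 0.849 3.687 1.119
vertex -1.004 4.486 0.894
endloop
endfacet
facet normal -0.652 0.698 0.296
outer loop
vertex -1.004 4.486 0.894
vertex -0.845 3.841 2.768
vertex -0.26 4.873 1.622
endloop
endfacet
facet normal 0.670 0.348 0.656
outer loop
vertex -0.26 4.873 1.622
vertex 0.264 2.654 2.266
vertex 0.849 3.687 1.119
endloop
endfacet
facet normal 0.670 0.348 0.656
outer loop
vertex -0.845 3.841 2.768
vertex 0.264 2.654 2.266
vertex -0.26 4.873 1.622
endloop
endfacet
facet normal -0.010 0.749 -0.662
outer loop
vertex -2.879 4.818 -2.645
vertex -3.399 4.546 -2.945
vertex -3.392 4.983 -2.451
endloop
endfacet
facet normal 0.426 0.335 0.840
outer loop
vertex -2.879 4.818 -2.645
vertex -3.392 4.983 -2.451
vertex -3.381 3.174 -1.735
endloop
endfacet
facet normal -0.011 0.749 -0.662
outer loop
vertex -3.392 4.983 -2.451
vertex -3.399 4.546 -2.945
vertex -3.911 4.818 -2.629
endloop
endfacet
facet normal -0.399 0.335 0.853
outer loop
vertex -3.392 4.983 -2.451
vertex -3.911 4.818 -2.629
vertex -3.381 3.174 -1.735
endloop
endfacet
facet normal -0.009 0.750 -0.661
outer loop
vertex -3.911 4.818 -2.629
vertex -3.399 4.546 -2.945
vertex -4.044 4.449 -3.046
endloop
endfacet
facet normal -0.922 -0.093 0.376
outer loop
vertex -3.911 4.818 -2.629
vertex -4.044 4.449 -3.046
vertex -3.381 3.174 -1.735
endloop
endfacet
facet normal -0.009 0.750 -0.661
outer loop
vertex -4.044 4.449 -3.046
vertex -3.399 4.546 -2.945
vertex -3.692 4.153 -3.387
endloop
endfacet
facet normal -0.747 -0.624 -0.229
outer loop
vertex -4.044 4.449 -3.046
vertex -3.692 4.153 -3.387
vertex -3.381 3.174 -1.735
endloop
endfacet
facet normal -0.010 0.751 -0.661
outer loop
vertex -3.692 4.153 -3.387
vertex -3.399 4.546 -2.945
vertex -3.12 4.153 -3.396
endloop
endfacet
facet normal -0.008 -0.861 -0.509
outer loop
vertex -3.692 4.153 -3.387
vertex -3.12 4.153 -3.396
vertex -3.381 3.174 -1.735
endloop
endfacet
facet normal -0.010 0.751 -0.660
outer loop
vertex -3.12 4.153 -3.396
vertex -3.399 4.546 -2.945
vertex -2.758 4.449 -3.065
endloop
endfacet
facet normal 0.740 -0.624 -0.251
outer loop
vertex -3.12 4.153 -3.396
vertex -2.758 4.449 -3.065
vertex -3.381 3.174 -1.735
endloop
endfacet
facet normal -0.010 0.750 -0.662
outer loop
vertex -2.758 4.449 -3.065
vertex -3.399 4.546 -2.945
vertex -2.879 4.818 -2.645
endloop
endfacet
facet normal 0.933 -0.092 0.349
outer loop
vertex -2.758 4.449 -3.065
vertex -2.879 4.818 -2.645
vertex -3.381 3.174 -1.735
endloop
endfacet

endsolid


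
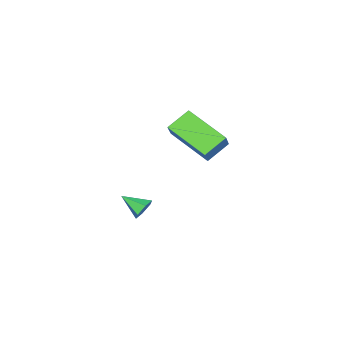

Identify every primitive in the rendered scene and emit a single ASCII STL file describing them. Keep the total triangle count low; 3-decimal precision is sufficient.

solid 
facet normal -0.565 -0.399 -0.722
outer loop
vertex -1.874 -1.361 2.294
vertex -2.8 -1.167 2.911
vertex -2.059 0.404 1.463
endloop
endfacet
facet normal 0.820 -0.171 -0.546
outer loop
vertex -1.46 0.827 2.229
vertex -1.874 -1.361 2.294
vertex -2.059 0.404 1.463
endloop
endfacet
facet normal -0.565 -0.399 -0.722
outer loop
vertex -2.059 0.404 1.463
vertex -2.8 -1.167 2.911
vertex -2.985 0.598 2.081
endloop
endfacet
facet normal -0.094 0.901 -0.424
outer loop
vertex -2.985 0.598 2.081
vertex -1.46 0.827 2.229
vertex -2.059 0.404 1.463
endloop
endfacet
facet normal 0.094 -0.901 0.424
outer loop
vertex -1.874 -1.361 2.294
vertex -2.201 -0.744 3.677
vertex -2.8 -1.167 2.911
endloop
endfacet
facet normal 0.819 -0.171 -0.547
outer loop
vertex -1.275 -0.938 3.059
vertex -1.874 -1.361 2.294
vertex -1.46 0.827 2.229
endloop
endfacet
facet normal 0.094 -0.901 0.424
outer loop
vertex -1.275 -0.938 3.059
vertex -2.201 -0.744 3.677
vertex -1.874 -1.361 2.294
endloop
endfacet
facet normal -0.820 0.171 0.547
outer loop
vertex -2.8 -1.167 2.911
vertex -2.201 -0.744 3.677
vertex -2.985 0.598 2.081
endloop
endfacet
facet normal -0.094 0.901 -0.424
outer loop
vertex -2.386 1.021 2.846
vertex -1.46 0.827 2.229
vertex -2.985 0.598 2.081
endloop
endfacet
facet normal -0.819 0.172 0.547
outer loop
vertex -2.985 0.598 2.081
vertex -2.201 -0.744 3.677
vertex -2.386 1.021 2.846
endloop
endfacet
facet normal 0.565 0.399 0.722
outer loop
vertex -2.386 1.021 2.846
vertex -1.275 -0.938 3.059
vertex -1.46 0.827 2.229
endloop
endfacet
facet normal 0.565 0.399 0.722
outer loop
vertex -2.201 -0.744 3.677
vertex -1.275 -0.938 3.059
vertex -2.386 1.021 2.846
endloop
endfacet
facet normal -0.279 0.852 -0.443
outer loop
vertex -1.116 -2.528 -2.694
vertex -1.455 -2.427 -2.286
vertex -0.946 -2.249 -2.264
endloop
endfacet
facet normal 0.944 -0.254 -0.208
outer loop
vertex -1.116 -2.528 -2.694
vertex -0.946 -2.249 -2.264
vertex -1.145 -3.373 -1.794
endloop
endfacet
facet normal -0.279 0.852 -0.442
outer loop
vertex -0.946 -2.249 -2.264
vertex -1.455 -2.427 -2.286
vertex -1.284 -2.148 -1.856
endloop
endfacet
facet normal 0.779 0.120 0.616
outer loop
vertex -0.946 -2.249 -2.264
vertex -1.284 -2.148 -1.856
vertex -1.145 -3.373 -1.794
endloop
endfacet
facet normal -0.278 0.852 -0.442
outer loop
vertex -1.284 -2.148 -1.856
vertex -1.455 -2.427 -2.286
vertex -1.794 -2.326 -1.878
endloop
endfacet
facet normal -0.058 0.044 0.997
outer loop
vertex -1.284 -2.148 -1.856
vertex -1.794 -2.326 -1.878
vertex -1.145 -3.373 -1.794
endloop
endfacet
facet normal -0.280 0.852 -0.443
outer loop
vertex -1.794 -2.326 -1.878
vertex -1.455 -2.427 -2.286
vertex -1.964 -2.605 -2.307
endloop
endfacet
facet normal -0.727 -0.407 0.553
outer loop
vertex -1.794 -2.326 -1.878
vertex -1.964 -2.605 -2.307
vertex -1.145 -3.373 -1.794
endloop
endfacet
facet normal -0.280 0.852 -0.443
outer loop
vertex -1.964 -2.605 -2.307
vertex -1.455 -2.427 -2.286
vertex -1.626 -2.706 -2.715
endloop
endfacet
facet normal -0.562 -0.781 -0.272
outer loop
vertex -1.964 -2.605 -2.307
vertex -1.626 -2.706 -2.715
vertex -1.145 -3.373 -1.794
endloop
endfacet
facet normal -0.279 0.852 -0.443
outer loop
vertex -1.626 -2.706 -2.715
vertex -1.455 -2.427 -2.286
vertex -1.116 -2.528 -2.694
endloop
endfacet
facet normal 0.273 -0.706 -0.654
outer loop
vertex -1.626 -2.706 -2.715
vertex -1.116 -2.528 -2.694
vertex -1.145 -3.373 -1.794
endloop
endfacet

endsolid


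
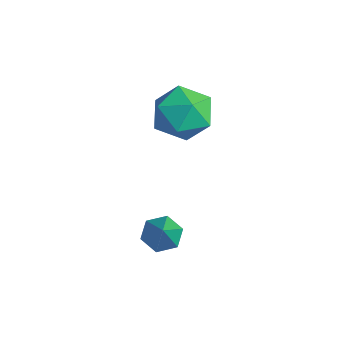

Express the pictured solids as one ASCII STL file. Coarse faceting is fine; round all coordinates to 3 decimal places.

solid 
facet normal 0.102 0.422 0.901
outer loop
vertex -1.417 1.349 3.311
vertex -2.122 0.446 3.814
vertex -0.881 0.303 3.74
endloop
endfacet
facet normal 0.675 0.548 0.494
outer loop
vertex -1.417 1.349 3.311
vertex -0.881 0.303 3.74
vertex -0.498 0.804 2.66
endloop
endfacet
facet normal 0.456 0.885 -0.096
outer loop
vertex -1.417 1.349 3.311
vertex -0.498 0.804 2.66
vertex -1.501 1.257 2.066
endloop
endfacet
facet normal -0.251 0.966 -0.054
outer loop
vertex -1.417 1.349 3.311
vertex -1.501 1.257 2.066
vertex -2.505 1.036 2.779
endloop
endfacet
facet normal -0.470 0.680 0.562
outer loop
vertex -1.417 1.349 3.311
vertex -2.505 1.036 2.779
vertex -2.122 0.446 3.814
endloop
endfacet
facet normal 0.951 -0.081 0.300
outer loop
vertex -0.498 0.804 2.66
vertex -0.881 0.303 3.74
vertex -0.635 -0.436 2.761
endloop
endfacet
facet normal 0.024 -0.285 0.958
outer loop
vertex -0.881 0.303 3.74
vertex -2.122 0.446 3.814
vertex -1.639 -0.657 3.474
endloop
endfacet
facet normal -0.902 0.133 0.410
outer loop
vertex -2.122 0.446 3.814
vertex -2.505 1.036 2.779
vertex -2.642 -0.204 2.88
endloop
endfacet
facet normal -0.548 0.596 -0.587
outer loop
vertex -2.505 1.036 2.779
vertex -1.501 1.257 2.066
vertex -2.259 0.297 1.8
endloop
endfacet
facet normal 0.597 0.463 -0.655
outer loop
vertex -1.501 1.257 2.066
vertex -0.498 0.804 2.66
vertex -1.018 0.154 1.726
endloop
endfacet
facet normal 0.251 -0.966 0.054
outer loop
vertex -1.723 -0.749 2.229
vertex -0.635 -0.436 2.761
vertex -1.639 -0.657 3.474
endloop
endfacet
facet normal -0.456 -0.885 0.096
outer loop
vertex -1.723 -0.749 2.229
vertex -1.639 -0.657 3.474
vertex -2.642 -0.204 2.88
endloop
endfacet
facet normal -0.675 -0.548 -0.494
outer loop
vertex -1.723 -0.749 2.229
vertex -2.642 -0.204 2.88
vertex -2.259 0.297 1.8
endloop
endfacet
facet normal -0.102 -0.422 -0.901
outer loop
vertex -1.723 -0.749 2.229
vertex -2.259 0.297 1.8
vertex -1.018 0.154 1.726
endloop
endfacet
facet normal 0.470 -0.680 -0.562
outer loop
vertex -1.723 -0.749 2.229
vertex -1.018 0.154 1.726
vertex -0.635 -0.436 2.761
endloop
endfacet
facet normal 0.548 -0.596 0.587
outer loop
vertex -1.639 -0.657 3.474
vertex -0.635 -0.436 2.761
vertex -0.881 0.303 3.74
endloop
endfacet
facet normal -0.597 -0.463 0.655
outer loop
vertex -2.642 -0.204 2.88
vertex -1.639 -0.657 3.474
vertex -2.122 0.446 3.814
endloop
endfacet
facet normal -0.951 0.081 -0.300
outer loop
vertex -2.259 0.297 1.8
vertex -2.642 -0.204 2.88
vertex -2.505 1.036 2.779
endloop
endfacet
facet normal -0.024 0.285 -0.958
outer loop
vertex -1.018 0.154 1.726
vertex -2.259 0.297 1.8
vertex -1.501 1.257 2.066
endloop
endfacet
facet normal 0.902 -0.133 -0.410
outer loop
vertex -0.635 -0.436 2.761
vertex -1.018 0.154 1.726
vertex -0.498 0.804 2.66
endloop
endfacet
facet normal -0.581 0.289 -0.761
outer loop
vertex 0.869 -2.103 -2.052
vertex 0.462 -1.658 -1.573
vertex 1.078 -1.371 -1.934
endloop
endfacet
facet normal 0.921 -0.210 -0.329
outer loop
vertex 0.869 -2.103 -2.052
vertex 1.078 -1.371 -1.934
vertex 1.518 -2.182 -0.187
endloop
endfacet
facet normal -0.580 0.287 -0.762
outer loop
vertex 1.078 -1.371 -1.934
vertex 0.462 -1.658 -1.573
vertex 0.671 -0.926 -1.456
endloop
endfacet
facet normal 0.781 0.618 0.090
outer loop
vertex 1.078 -1.371 -1.934
vertex 0.671 -0.926 -1.456
vertex 1.518 -2.182 -0.187
endloop
endfacet
facet normal -0.581 0.288 -0.761
outer loop
vertex 0.671 -0.926 -1.456
vertex 0.462 -1.658 -1.573
vertex 0.055 -1.213 -1.094
endloop
endfacet
facet normal 0.061 0.729 0.681
outer loop
vertex 0.671 -0.926 -1.456
vertex 0.055 -1.213 -1.094
vertex 1.518 -2.182 -0.187
endloop
endfacet
facet normal -0.581 0.289 -0.761
outer loop
vertex 0.055 -1.213 -1.094
vertex 0.462 -1.658 -1.573
vertex -0.155 -1.944 -1.211
endloop
endfacet
facet normal -0.521 0.013 0.854
outer loop
vertex 0.055 -1.213 -1.094
vertex -0.155 -1.944 -1.211
vertex 1.518 -2.182 -0.187
endloop
endfacet
facet normal -0.581 0.289 -0.761
outer loop
vertex -0.155 -1.944 -1.211
vertex 0.462 -1.658 -1.573
vertex 0.252 -2.389 -1.69
endloop
endfacet
facet normal -0.382 -0.816 0.434
outer loop
vertex -0.155 -1.944 -1.211
vertex 0.252 -2.389 -1.69
vertex 1.518 -2.182 -0.187
endloop
endfacet
facet normal -0.581 0.289 -0.761
outer loop
vertex 0.252 -2.389 -1.69
vertex 0.462 -1.658 -1.573
vertex 0.869 -2.103 -2.052
endloop
endfacet
facet normal 0.338 -0.928 -0.157
outer loop
vertex 0.252 -2.389 -1.69
vertex 0.869 -2.103 -2.052
vertex 1.518 -2.182 -0.187
endloop
endfacet

endsolid


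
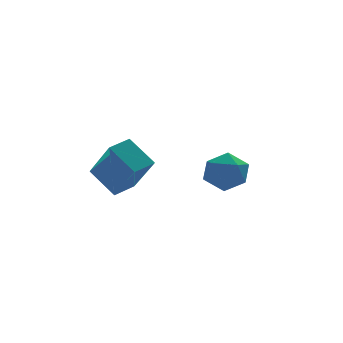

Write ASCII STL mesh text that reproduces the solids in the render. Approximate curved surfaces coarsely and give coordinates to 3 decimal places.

solid 
facet normal -0.141 0.989 -0.031
outer loop
vertex 0.405 3.796 -4.553
vertex 0.088 3.78 -3.617
vertex 1.048 3.911 -3.811
endloop
endfacet
facet normal 0.392 0.795 -0.463
outer loop
vertex 0.405 3.796 -4.553
vertex 1.048 3.911 -3.811
vertex 1.284 3.344 -4.585
endloop
endfacet
facet normal 0.133 0.326 -0.936
outer loop
vertex 0.405 3.796 -4.553
vertex 1.284 3.344 -4.585
vertex 0.469 2.862 -4.869
endloop
endfacet
facet normal -0.560 0.231 -0.796
outer loop
vertex 0.405 3.796 -4.553
vertex 0.469 2.862 -4.869
vertex -0.27 3.131 -4.271
endloop
endfacet
facet normal -0.730 0.641 -0.236
outer loop
vertex 0.405 3.796 -4.553
vertex -0.27 3.131 -4.271
vertex 0.088 3.78 -3.617
endloop
endfacet
facet normal 0.884 0.462 -0.069
outer loop
vertex 1.284 3.344 -4.585
vertex 1.048 3.911 -3.811
vertex 1.51 3.049 -3.669
endloop
endfacet
facet normal 0.021 0.776 0.630
outer loop
vertex 1.048 3.911 -3.811
vertex 0.088 3.78 -3.617
vertex 0.771 3.318 -3.071
endloop
endfacet
facet normal -0.930 0.213 0.298
outer loop
vertex 0.088 3.78 -3.617
vertex -0.27 3.131 -4.271
vertex -0.044 2.836 -3.355
endloop
endfacet
facet normal -0.655 -0.451 -0.606
outer loop
vertex -0.27 3.131 -4.271
vertex 0.469 2.862 -4.869
vertex 0.192 2.269 -4.129
endloop
endfacet
facet normal 0.466 -0.297 -0.834
outer loop
vertex 0.469 2.862 -4.869
vertex 1.284 3.344 -4.585
vertex 1.152 2.4 -4.323
endloop
endfacet
facet normal 0.560 -0.231 0.796
outer loop
vertex 0.835 2.384 -3.387
vertex 1.51 3.049 -3.669
vertex 0.771 3.318 -3.071
endloop
endfacet
facet normal -0.133 -0.326 0.936
outer loop
vertex 0.835 2.384 -3.387
vertex 0.771 3.318 -3.071
vertex -0.044 2.836 -3.355
endloop
endfacet
facet normal -0.392 -0.795 0.463
outer loop
vertex 0.835 2.384 -3.387
vertex -0.044 2.836 -3.355
vertex 0.192 2.269 -4.129
endloop
endfacet
facet normal 0.141 -0.989 0.031
outer loop
vertex 0.835 2.384 -3.387
vertex 0.192 2.269 -4.129
vertex 1.152 2.4 -4.323
endloop
endfacet
facet normal 0.730 -0.641 0.236
outer loop
vertex 0.835 2.384 -3.387
vertex 1.152 2.4 -4.323
vertex 1.51 3.049 -3.669
endloop
endfacet
facet normal 0.655 0.451 0.606
outer loop
vertex 0.771 3.318 -3.071
vertex 1.51 3.049 -3.669
vertex 1.048 3.911 -3.811
endloop
endfacet
facet normal -0.466 0.297 0.834
outer loop
vertex -0.044 2.836 -3.355
vertex 0.771 3.318 -3.071
vertex 0.088 3.78 -3.617
endloop
endfacet
facet normal -0.884 -0.462 0.069
outer loop
vertex 0.192 2.269 -4.129
vertex -0.044 2.836 -3.355
vertex -0.27 3.131 -4.271
endloop
endfacet
facet normal -0.021 -0.776 -0.630
outer loop
vertex 1.152 2.4 -4.323
vertex 0.192 2.269 -4.129
vertex 0.469 2.862 -4.869
endloop
endfacet
facet normal 0.930 -0.213 -0.298
outer loop
vertex 1.51 3.049 -3.669
vertex 1.152 2.4 -4.323
vertex 1.284 3.344 -4.585
endloop
endfacet
facet normal -0.458 0.626 0.631
outer loop
vertex -4.255 1.718 -1.713
vertex -3.375 2.181 -1.534
vertex -4.642 3.087 -3.352
endloop
endfacet
facet normal -0.871 -0.458 -0.177
outer loop
vertex -3.965 2.159 -4.286
vertex -4.255 1.718 -1.713
vertex -4.642 3.087 -3.352
endloop
endfacet
facet normal -0.457 0.627 0.631
outer loop
vertex -4.642 3.087 -3.352
vertex -3.375 2.181 -1.534
vertex -3.762 3.549 -3.173
endloop
endfacet
facet normal -0.178 0.631 -0.755
outer loop
vertex -3.762 3.549 -3.173
vertex -3.965 2.159 -4.286
vertex -4.642 3.087 -3.352
endloop
endfacet
facet normal 0.178 -0.630 0.755
outer loop
vertex -4.255 1.718 -1.713
vertex -2.698 1.253 -2.468
vertex -3.375 2.181 -1.534
endloop
endfacet
facet normal -0.871 -0.458 -0.177
outer loop
vertex -3.578 0.791 -2.647
vertex -4.255 1.718 -1.713
vertex -3.965 2.159 -4.286
endloop
endfacet
facet normal 0.178 -0.631 0.755
outer loop
vertex -3.578 0.791 -2.647
vertex -2.698 1.253 -2.468
vertex -4.255 1.718 -1.713
endloop
endfacet
facet normal 0.871 0.458 0.177
outer loop
vertex -3.375 2.181 -1.534
vertex -2.698 1.253 -2.468
vertex -3.762 3.549 -3.173
endloop
endfacet
facet normal -0.178 0.631 -0.755
outer loop
vertex -3.085 2.622 -4.107
vertex -3.965 2.159 -4.286
vertex -3.762 3.549 -3.173
endloop
endfacet
facet normal 0.871 0.458 0.177
outer loop
vertex -3.762 3.549 -3.173
vertex -2.698 1.253 -2.468
vertex -3.085 2.622 -4.107
endloop
endfacet
facet normal 0.458 -0.626 -0.631
outer loop
vertex -3.085 2.622 -4.107
vertex -3.578 0.791 -2.647
vertex -3.965 2.159 -4.286
endloop
endfacet
facet normal 0.457 -0.626 -0.631
outer loop
vertex -2.698 1.253 -2.468
vertex -3.578 0.791 -2.647
vertex -3.085 2.622 -4.107
endloop
endfacet

endsolid


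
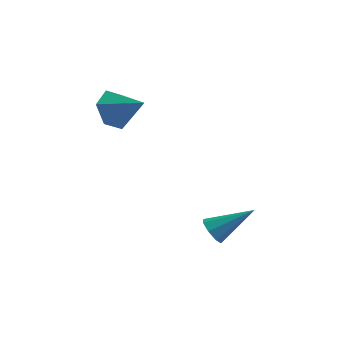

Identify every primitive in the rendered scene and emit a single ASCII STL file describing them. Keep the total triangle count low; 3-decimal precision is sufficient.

solid 
facet normal -0.774 -0.325 -0.543
outer loop
vertex 1.62 0.646 -4.583
vertex 1.164 0.947 -4.114
vertex 1.494 1.166 -4.715
endloop
endfacet
facet normal 0.796 0.040 -0.603
outer loop
vertex 1.62 0.646 -4.583
vertex 1.494 1.166 -4.715
vertex 2.796 1.633 -2.966
endloop
endfacet
facet normal -0.774 -0.325 -0.543
outer loop
vertex 1.494 1.166 -4.715
vertex 1.164 0.947 -4.114
vertex 1.175 1.557 -4.495
endloop
endfacet
facet normal 0.477 0.693 -0.540
outer loop
vertex 1.494 1.166 -4.715
vertex 1.175 1.557 -4.495
vertex 2.796 1.633 -2.966
endloop
endfacet
facet normal -0.773 -0.326 -0.544
outer loop
vertex 1.175 1.557 -4.495
vertex 1.164 0.947 -4.114
vertex 0.849 1.591 -4.052
endloop
endfacet
facet normal 0.015 0.998 -0.066
outer loop
vertex 1.175 1.557 -4.495
vertex 0.849 1.591 -4.052
vertex 2.796 1.633 -2.966
endloop
endfacet
facet normal -0.773 -0.326 -0.544
outer loop
vertex 0.849 1.591 -4.052
vertex 1.164 0.947 -4.114
vertex 0.708 1.247 -3.645
endloop
endfacet
facet normal -0.320 0.775 0.544
outer loop
vertex 0.849 1.591 -4.052
vertex 0.708 1.247 -3.645
vertex 2.796 1.633 -2.966
endloop
endfacet
facet normal -0.773 -0.325 -0.544
outer loop
vertex 0.708 1.247 -3.645
vertex 1.164 0.947 -4.114
vertex 0.834 0.727 -3.513
endloop
endfacet
facet normal -0.331 0.156 0.931
outer loop
vertex 0.708 1.247 -3.645
vertex 0.834 0.727 -3.513
vertex 2.796 1.633 -2.966
endloop
endfacet
facet normal -0.774 -0.325 -0.544
outer loop
vertex 0.834 0.727 -3.513
vertex 1.164 0.947 -4.114
vertex 1.153 0.336 -3.733
endloop
endfacet
facet normal -0.012 -0.498 0.867
outer loop
vertex 0.834 0.727 -3.513
vertex 1.153 0.336 -3.733
vertex 2.796 1.633 -2.966
endloop
endfacet
facet normal -0.773 -0.325 -0.544
outer loop
vertex 1.153 0.336 -3.733
vertex 1.164 0.947 -4.114
vertex 1.479 0.302 -4.176
endloop
endfacet
facet normal 0.450 -0.802 0.393
outer loop
vertex 1.153 0.336 -3.733
vertex 1.479 0.302 -4.176
vertex 2.796 1.633 -2.966
endloop
endfacet
facet normal -0.774 -0.326 -0.543
outer loop
vertex 1.479 0.302 -4.176
vertex 1.164 0.947 -4.114
vertex 1.62 0.646 -4.583
endloop
endfacet
facet normal 0.785 -0.579 -0.218
outer loop
vertex 1.479 0.302 -4.176
vertex 1.62 0.646 -4.583
vertex 2.796 1.633 -2.966
endloop
endfacet
facet normal -0.829 0.254 -0.498
outer loop
vertex -3.193 2.599 0.481
vertex -3.64 2.944 1.402
vertex -3.065 3.625 0.792
endloop
endfacet
facet normal 0.871 0.040 -0.489
outer loop
vertex -3.193 2.599 0.481
vertex -3.065 3.625 0.792
vertex -2.18 2.496 2.278
endloop
endfacet
facet normal -0.829 0.254 -0.498
outer loop
vertex -3.065 3.625 0.792
vertex -3.64 2.944 1.402
vertex -3.512 3.97 1.713
endloop
endfacet
facet normal 0.721 0.687 0.093
outer loop
vertex -3.065 3.625 0.792
vertex -3.512 3.97 1.713
vertex -2.18 2.496 2.278
endloop
endfacet
facet normal -0.830 0.254 -0.497
outer loop
vertex -3.512 3.97 1.713
vertex -3.64 2.944 1.402
vertex -4.086 3.289 2.323
endloop
endfacet
facet normal 0.239 0.528 0.815
outer loop
vertex -3.512 3.97 1.713
vertex -4.086 3.289 2.323
vertex -2.18 2.496 2.278
endloop
endfacet
facet normal -0.829 0.255 -0.497
outer loop
vertex -4.086 3.289 2.323
vertex -3.64 2.944 1.402
vertex -4.215 2.263 2.012
endloop
endfacet
facet normal -0.093 -0.278 0.956
outer loop
vertex -4.086 3.289 2.323
vertex -4.215 2.263 2.012
vertex -2.18 2.496 2.278
endloop
endfacet
facet normal -0.829 0.254 -0.498
outer loop
vertex -4.215 2.263 2.012
vertex -3.64 2.944 1.402
vertex -3.768 1.917 1.091
endloop
endfacet
facet normal 0.057 -0.925 0.375
outer loop
vertex -4.215 2.263 2.012
vertex -3.768 1.917 1.091
vertex -2.18 2.496 2.278
endloop
endfacet
facet normal -0.829 0.254 -0.498
outer loop
vertex -3.768 1.917 1.091
vertex -3.64 2.944 1.402
vertex -3.193 2.599 0.481
endloop
endfacet
facet normal 0.540 -0.766 -0.348
outer loop
vertex -3.768 1.917 1.091
vertex -3.193 2.599 0.481
vertex -2.18 2.496 2.278
endloop
endfacet

endsolid


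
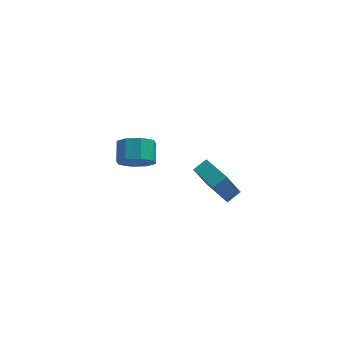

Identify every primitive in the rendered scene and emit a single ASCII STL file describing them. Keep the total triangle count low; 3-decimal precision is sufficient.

solid 
facet normal -0.048 -0.845 -0.533
outer loop
vertex -2.674 1.498 -0.488
vertex -3.551 1.831 -0.937
vertex -2.537 1.911 -1.155
endloop
endfacet
facet normal 0.984 -0.132 0.121
outer loop
vertex -2.674 1.498 -0.488
vertex -2.537 1.911 -1.155
vertex -2.612 2.596 0.205
endloop
endfacet
facet normal 0.984 -0.132 0.121
outer loop
vertex -2.612 2.596 0.205
vertex -2.537 1.911 -1.155
vertex -2.475 3.009 -0.461
endloop
endfacet
facet normal 0.048 0.844 0.534
outer loop
vertex -2.612 2.596 0.205
vertex -2.475 3.009 -0.461
vertex -3.489 2.929 -0.243
endloop
endfacet
facet normal -0.048 -0.844 -0.534
outer loop
vertex -2.537 1.911 -1.155
vertex -3.551 1.831 -0.937
vertex -2.995 2.278 -1.693
endloop
endfacet
facet normal 0.817 0.275 -0.508
outer loop
vertex -2.537 1.911 -1.155
vertex -2.995 2.278 -1.693
vertex -2.475 3.009 -0.461
endloop
endfacet
facet normal 0.817 0.273 -0.507
outer loop
vertex -2.475 3.009 -0.461
vertex -2.995 2.278 -1.693
vertex -2.932 3.375 -1.0
endloop
endfacet
facet normal 0.048 0.845 0.533
outer loop
vertex -2.475 3.009 -0.461
vertex -2.932 3.375 -1.0
vertex -3.489 2.929 -0.243
endloop
endfacet
facet normal -0.047 -0.844 -0.534
outer loop
vertex -2.995 2.278 -1.693
vertex -3.551 1.831 -0.937
vertex -3.778 2.382 -1.789
endloop
endfacet
facet normal 0.172 0.519 -0.837
outer loop
vertex -2.995 2.278 -1.693
vertex -3.778 2.382 -1.789
vertex -2.932 3.375 -1.0
endloop
endfacet
facet normal 0.171 0.519 -0.837
outer loop
vertex -2.932 3.375 -1.0
vertex -3.778 2.382 -1.789
vertex -3.716 3.48 -1.095
endloop
endfacet
facet normal 0.048 0.845 0.533
outer loop
vertex -2.932 3.375 -1.0
vertex -3.716 3.48 -1.095
vertex -3.489 2.929 -0.243
endloop
endfacet
facet normal -0.048 -0.845 -0.533
outer loop
vertex -3.778 2.382 -1.789
vertex -3.551 1.831 -0.937
vertex -4.428 2.164 -1.385
endloop
endfacet
facet normal -0.575 0.460 -0.677
outer loop
vertex -3.778 2.382 -1.789
vertex -4.428 2.164 -1.385
vertex -3.716 3.48 -1.095
endloop
endfacet
facet normal -0.574 0.460 -0.677
outer loop
vertex -3.716 3.48 -1.095
vertex -4.428 2.164 -1.385
vertex -4.366 3.262 -0.692
endloop
endfacet
facet normal 0.048 0.844 0.533
outer loop
vertex -3.716 3.48 -1.095
vertex -4.366 3.262 -0.692
vertex -3.489 2.929 -0.243
endloop
endfacet
facet normal -0.048 -0.844 -0.534
outer loop
vertex -4.428 2.164 -1.385
vertex -3.551 1.831 -0.937
vertex -4.565 1.751 -0.719
endloop
endfacet
facet normal -0.984 0.132 -0.121
outer loop
vertex -4.428 2.164 -1.385
vertex -4.565 1.751 -0.719
vertex -4.366 3.262 -0.692
endloop
endfacet
facet normal -0.984 0.132 -0.121
outer loop
vertex -4.366 3.262 -0.692
vertex -4.565 1.751 -0.719
vertex -4.503 2.849 -0.025
endloop
endfacet
facet normal 0.048 0.845 0.533
outer loop
vertex -4.366 3.262 -0.692
vertex -4.503 2.849 -0.025
vertex -3.489 2.929 -0.243
endloop
endfacet
facet normal -0.048 -0.845 -0.533
outer loop
vertex -4.565 1.751 -0.719
vertex -3.551 1.831 -0.937
vertex -4.108 1.385 -0.18
endloop
endfacet
facet normal -0.817 -0.274 0.507
outer loop
vertex -4.565 1.751 -0.719
vertex -4.108 1.385 -0.18
vertex -4.503 2.849 -0.025
endloop
endfacet
facet normal -0.817 -0.274 0.508
outer loop
vertex -4.503 2.849 -0.025
vertex -4.108 1.385 -0.18
vertex -4.045 2.482 0.513
endloop
endfacet
facet normal 0.048 0.844 0.534
outer loop
vertex -4.503 2.849 -0.025
vertex -4.045 2.482 0.513
vertex -3.489 2.929 -0.243
endloop
endfacet
facet normal -0.048 -0.845 -0.533
outer loop
vertex -4.108 1.385 -0.18
vertex -3.551 1.831 -0.937
vertex -3.324 1.28 -0.085
endloop
endfacet
facet normal -0.171 -0.519 0.837
outer loop
vertex -4.108 1.385 -0.18
vertex -3.324 1.28 -0.085
vertex -4.045 2.482 0.513
endloop
endfacet
facet normal -0.172 -0.519 0.837
outer loop
vertex -4.045 2.482 0.513
vertex -3.324 1.28 -0.085
vertex -3.262 2.378 0.609
endloop
endfacet
facet normal 0.047 0.844 0.534
outer loop
vertex -4.045 2.482 0.513
vertex -3.262 2.378 0.609
vertex -3.489 2.929 -0.243
endloop
endfacet
facet normal -0.048 -0.844 -0.533
outer loop
vertex -3.324 1.28 -0.085
vertex -3.551 1.831 -0.937
vertex -2.674 1.498 -0.488
endloop
endfacet
facet normal 0.574 -0.460 0.677
outer loop
vertex -3.324 1.28 -0.085
vertex -2.674 1.498 -0.488
vertex -3.262 2.378 0.609
endloop
endfacet
facet normal 0.575 -0.460 0.677
outer loop
vertex -3.262 2.378 0.609
vertex -2.674 1.498 -0.488
vertex -2.612 2.596 0.205
endloop
endfacet
facet normal 0.048 0.845 0.533
outer loop
vertex -3.262 2.378 0.609
vertex -2.612 2.596 0.205
vertex -3.489 2.929 -0.243
endloop
endfacet
facet normal -0.762 -0.462 -0.453
outer loop
vertex -0.083 -4.86 3.431
vertex -0.959 -3.475 3.492
vertex 0.644 -4.322 1.658
endloop
endfacet
facet normal 0.534 -0.845 -0.037
outer loop
vertex 1.299 -3.925 2.048
vertex -0.083 -4.86 3.431
vertex 0.644 -4.322 1.658
endloop
endfacet
facet normal -0.762 -0.462 -0.453
outer loop
vertex 0.644 -4.322 1.658
vertex -0.959 -3.475 3.492
vertex -0.233 -2.937 1.72
endloop
endfacet
facet normal 0.366 0.271 -0.890
outer loop
vertex -0.233 -2.937 1.72
vertex 1.299 -3.925 2.048
vertex 0.644 -4.322 1.658
endloop
endfacet
facet normal -0.366 -0.271 0.890
outer loop
vertex -0.083 -4.86 3.431
vertex -0.304 -3.078 3.882
vertex -0.959 -3.475 3.492
endloop
endfacet
facet normal 0.534 -0.845 -0.038
outer loop
vertex 0.573 -4.463 3.82
vertex -0.083 -4.86 3.431
vertex 1.299 -3.925 2.048
endloop
endfacet
facet normal -0.365 -0.271 0.891
outer loop
vertex 0.573 -4.463 3.82
vertex -0.304 -3.078 3.882
vertex -0.083 -4.86 3.431
endloop
endfacet
facet normal -0.534 0.845 0.038
outer loop
vertex -0.959 -3.475 3.492
vertex -0.304 -3.078 3.882
vertex -0.233 -2.937 1.72
endloop
endfacet
facet normal 0.365 0.270 -0.891
outer loop
vertex 0.423 -2.54 2.109
vertex 1.299 -3.925 2.048
vertex -0.233 -2.937 1.72
endloop
endfacet
facet normal -0.534 0.845 0.038
outer loop
vertex -0.233 -2.937 1.72
vertex -0.304 -3.078 3.882
vertex 0.423 -2.54 2.109
endloop
endfacet
facet normal 0.762 0.462 0.453
outer loop
vertex 0.423 -2.54 2.109
vertex 0.573 -4.463 3.82
vertex 1.299 -3.925 2.048
endloop
endfacet
facet normal 0.762 0.462 0.453
outer loop
vertex -0.304 -3.078 3.882
vertex 0.573 -4.463 3.82
vertex 0.423 -2.54 2.109
endloop
endfacet

endsolid
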